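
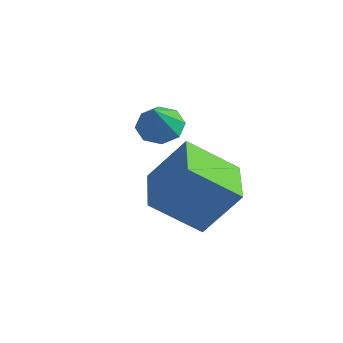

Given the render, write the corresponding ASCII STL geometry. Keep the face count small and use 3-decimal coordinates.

solid 
facet normal -0.336 0.510 -0.792
outer loop
vertex 1.076 -2.517 -1.661
vertex 0.556 -2.074 -1.155
vertex 1.354 -1.976 -1.431
endloop
endfacet
facet normal 0.902 -0.419 -0.105
outer loop
vertex 1.076 -2.517 -1.661
vertex 1.354 -1.976 -1.431
vertex 1.104 -2.906 0.135
endloop
endfacet
facet normal -0.336 0.511 -0.791
outer loop
vertex 1.354 -1.976 -1.431
vertex 0.556 -2.074 -1.155
vertex 1.165 -1.493 -1.039
endloop
endfacet
facet normal 0.953 0.168 0.252
outer loop
vertex 1.354 -1.976 -1.431
vertex 1.165 -1.493 -1.039
vertex 1.104 -2.906 0.135
endloop
endfacet
facet normal -0.336 0.510 -0.792
outer loop
vertex 1.165 -1.493 -1.039
vertex 0.556 -2.074 -1.155
vertex 0.619 -1.35 -0.715
endloop
endfacet
facet normal 0.531 0.528 0.663
outer loop
vertex 1.165 -1.493 -1.039
vertex 0.619 -1.35 -0.715
vertex 1.104 -2.906 0.135
endloop
endfacet
facet normal -0.336 0.510 -0.792
outer loop
vertex 0.619 -1.35 -0.715
vertex 0.556 -2.074 -1.155
vertex 0.036 -1.631 -0.649
endloop
endfacet
facet normal -0.116 0.448 0.886
outer loop
vertex 0.619 -1.35 -0.715
vertex 0.036 -1.631 -0.649
vertex 1.104 -2.906 0.135
endloop
endfacet
facet normal -0.336 0.510 -0.792
outer loop
vertex 0.036 -1.631 -0.649
vertex 0.556 -2.074 -1.155
vertex -0.242 -2.172 -0.879
endloop
endfacet
facet normal -0.610 -0.024 0.792
outer loop
vertex 0.036 -1.631 -0.649
vertex -0.242 -2.172 -0.879
vertex 1.104 -2.906 0.135
endloop
endfacet
facet normal -0.336 0.510 -0.792
outer loop
vertex -0.242 -2.172 -0.879
vertex 0.556 -2.074 -1.155
vertex -0.053 -2.656 -1.271
endloop
endfacet
facet normal -0.661 -0.611 0.435
outer loop
vertex -0.242 -2.172 -0.879
vertex -0.053 -2.656 -1.271
vertex 1.104 -2.906 0.135
endloop
endfacet
facet normal -0.336 0.510 -0.792
outer loop
vertex -0.053 -2.656 -1.271
vertex 0.556 -2.074 -1.155
vertex 0.493 -2.799 -1.595
endloop
endfacet
facet normal -0.240 -0.971 0.025
outer loop
vertex -0.053 -2.656 -1.271
vertex 0.493 -2.799 -1.595
vertex 1.104 -2.906 0.135
endloop
endfacet
facet normal -0.336 0.510 -0.792
outer loop
vertex 0.493 -2.799 -1.595
vertex 0.556 -2.074 -1.155
vertex 1.076 -2.517 -1.661
endloop
endfacet
facet normal 0.408 -0.891 -0.199
outer loop
vertex 0.493 -2.799 -1.595
vertex 1.076 -2.517 -1.661
vertex 1.104 -2.906 0.135
endloop
endfacet
facet normal -0.721 0.692 0.025
outer loop
vertex 1.583 -3.674 -2.459
vertex 2.482 -2.797 -0.8
vertex 2.758 -2.403 -3.768
endloop
endfacet
facet normal -0.432 -0.421 -0.797
outer loop
vertex 4.258 -3.843 -3.82
vertex 1.583 -3.674 -2.459
vertex 2.758 -2.403 -3.768
endloop
endfacet
facet normal -0.721 0.692 0.025
outer loop
vertex 2.758 -2.403 -3.768
vertex 2.482 -2.797 -0.8
vertex 3.657 -1.526 -2.109
endloop
endfacet
facet normal 0.541 0.586 -0.603
outer loop
vertex 3.657 -1.526 -2.109
vertex 4.258 -3.843 -3.82
vertex 2.758 -2.403 -3.768
endloop
endfacet
facet normal -0.541 -0.586 0.603
outer loop
vertex 1.583 -3.674 -2.459
vertex 3.982 -4.237 -0.852
vertex 2.482 -2.797 -0.8
endloop
endfacet
facet normal -0.432 -0.421 -0.797
outer loop
vertex 3.083 -5.114 -2.511
vertex 1.583 -3.674 -2.459
vertex 4.258 -3.843 -3.82
endloop
endfacet
facet normal -0.541 -0.586 0.603
outer loop
vertex 3.083 -5.114 -2.511
vertex 3.982 -4.237 -0.852
vertex 1.583 -3.674 -2.459
endloop
endfacet
facet normal 0.432 0.421 0.797
outer loop
vertex 2.482 -2.797 -0.8
vertex 3.982 -4.237 -0.852
vertex 3.657 -1.526 -2.109
endloop
endfacet
facet normal 0.541 0.586 -0.603
outer loop
vertex 5.157 -2.966 -2.161
vertex 4.258 -3.843 -3.82
vertex 3.657 -1.526 -2.109
endloop
endfacet
facet normal 0.432 0.421 0.797
outer loop
vertex 3.657 -1.526 -2.109
vertex 3.982 -4.237 -0.852
vertex 5.157 -2.966 -2.161
endloop
endfacet
facet normal 0.721 -0.692 -0.025
outer loop
vertex 5.157 -2.966 -2.161
vertex 3.083 -5.114 -2.511
vertex 4.258 -3.843 -3.82
endloop
endfacet
facet normal 0.721 -0.692 -0.025
outer loop
vertex 3.982 -4.237 -0.852
vertex 3.083 -5.114 -2.511
vertex 5.157 -2.966 -2.161
endloop
endfacet

endsolid


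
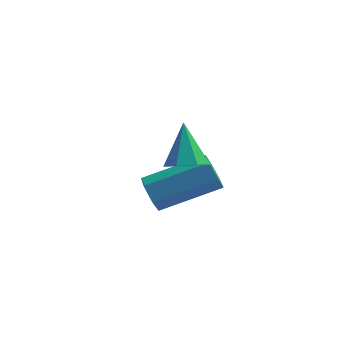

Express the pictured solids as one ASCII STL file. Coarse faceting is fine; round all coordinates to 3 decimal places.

solid 
facet normal -0.858 -0.356 -0.372
outer loop
vertex 1.144 0.373 -1.825
vertex 0.805 0.675 -1.332
vertex 0.92 0.999 -1.907
endloop
endfacet
facet normal 0.392 0.020 -0.920
outer loop
vertex 1.144 0.373 -1.825
vertex 0.92 0.999 -1.907
vertex 2.995 1.144 -1.02
endloop
endfacet
facet normal 0.392 0.019 -0.920
outer loop
vertex 2.995 1.144 -1.02
vertex 0.92 0.999 -1.907
vertex 2.77 1.769 -1.103
endloop
endfacet
facet normal 0.856 0.358 0.373
outer loop
vertex 2.995 1.144 -1.02
vertex 2.77 1.769 -1.103
vertex 2.655 1.445 -0.528
endloop
endfacet
facet normal -0.856 -0.357 -0.373
outer loop
vertex 0.92 0.999 -1.907
vertex 0.805 0.675 -1.332
vertex 0.58 1.301 -1.415
endloop
endfacet
facet normal -0.094 0.818 -0.567
outer loop
vertex 0.92 0.999 -1.907
vertex 0.58 1.301 -1.415
vertex 2.77 1.769 -1.103
endloop
endfacet
facet normal -0.094 0.819 -0.566
outer loop
vertex 2.77 1.769 -1.103
vertex 0.58 1.301 -1.415
vertex 2.431 2.071 -0.61
endloop
endfacet
facet normal 0.858 0.356 0.372
outer loop
vertex 2.77 1.769 -1.103
vertex 2.431 2.071 -0.61
vertex 2.655 1.445 -0.528
endloop
endfacet
facet normal -0.856 -0.357 -0.373
outer loop
vertex 0.58 1.301 -1.415
vertex 0.805 0.675 -1.332
vertex 0.465 0.976 -0.84
endloop
endfacet
facet normal -0.486 0.799 0.354
outer loop
vertex 0.58 1.301 -1.415
vertex 0.465 0.976 -0.84
vertex 2.431 2.071 -0.61
endloop
endfacet
facet normal -0.486 0.799 0.353
outer loop
vertex 2.431 2.071 -0.61
vertex 0.465 0.976 -0.84
vertex 2.316 1.747 -0.035
endloop
endfacet
facet normal 0.858 0.356 0.372
outer loop
vertex 2.431 2.071 -0.61
vertex 2.316 1.747 -0.035
vertex 2.655 1.445 -0.528
endloop
endfacet
facet normal -0.856 -0.358 -0.373
outer loop
vertex 0.465 0.976 -0.84
vertex 0.805 0.675 -1.332
vertex 0.69 0.351 -0.757
endloop
endfacet
facet normal -0.392 -0.019 0.920
outer loop
vertex 0.465 0.976 -0.84
vertex 0.69 0.351 -0.757
vertex 2.316 1.747 -0.035
endloop
endfacet
facet normal -0.392 -0.020 0.920
outer loop
vertex 2.316 1.747 -0.035
vertex 0.69 0.351 -0.757
vertex 2.54 1.121 0.047
endloop
endfacet
facet normal 0.858 0.356 0.372
outer loop
vertex 2.316 1.747 -0.035
vertex 2.54 1.121 0.047
vertex 2.655 1.445 -0.528
endloop
endfacet
facet normal -0.858 -0.356 -0.372
outer loop
vertex 0.69 0.351 -0.757
vertex 0.805 0.675 -1.332
vertex 1.029 0.049 -1.25
endloop
endfacet
facet normal 0.095 -0.819 0.566
outer loop
vertex 0.69 0.351 -0.757
vertex 1.029 0.049 -1.25
vertex 2.54 1.121 0.047
endloop
endfacet
facet normal 0.094 -0.818 0.567
outer loop
vertex 2.54 1.121 0.047
vertex 1.029 0.049 -1.25
vertex 2.88 0.819 -0.445
endloop
endfacet
facet normal 0.856 0.357 0.373
outer loop
vertex 2.54 1.121 0.047
vertex 2.88 0.819 -0.445
vertex 2.655 1.445 -0.528
endloop
endfacet
facet normal -0.858 -0.356 -0.372
outer loop
vertex 1.029 0.049 -1.25
vertex 0.805 0.675 -1.332
vertex 1.144 0.373 -1.825
endloop
endfacet
facet normal 0.486 -0.799 -0.353
outer loop
vertex 1.029 0.049 -1.25
vertex 1.144 0.373 -1.825
vertex 2.88 0.819 -0.445
endloop
endfacet
facet normal 0.487 -0.799 -0.354
outer loop
vertex 2.88 0.819 -0.445
vertex 1.144 0.373 -1.825
vertex 2.995 1.144 -1.02
endloop
endfacet
facet normal 0.856 0.357 0.373
outer loop
vertex 2.88 0.819 -0.445
vertex 2.995 1.144 -1.02
vertex 2.655 1.445 -0.528
endloop
endfacet
facet normal 0.176 -0.526 -0.832
outer loop
vertex 2.909 -1.351 1.579
vertex 2.463 -1.823 1.783
vertex 2.35 -1.267 1.408
endloop
endfacet
facet normal 0.186 0.974 -0.130
outer loop
vertex 2.909 -1.351 1.579
vertex 2.35 -1.267 1.408
vertex 2.197 -1.017 3.057
endloop
endfacet
facet normal 0.174 -0.526 -0.832
outer loop
vertex 2.35 -1.267 1.408
vertex 2.463 -1.823 1.783
vertex 1.877 -1.601 1.52
endloop
endfacet
facet normal -0.595 0.784 -0.174
outer loop
vertex 2.35 -1.267 1.408
vertex 1.877 -1.601 1.52
vertex 2.197 -1.017 3.057
endloop
endfacet
facet normal 0.173 -0.527 -0.832
outer loop
vertex 1.877 -1.601 1.52
vertex 2.463 -1.823 1.783
vertex 1.845 -2.102 1.831
endloop
endfacet
facet normal -0.978 0.153 0.145
outer loop
vertex 1.877 -1.601 1.52
vertex 1.845 -2.102 1.831
vertex 2.197 -1.017 3.057
endloop
endfacet
facet normal 0.173 -0.526 -0.833
outer loop
vertex 1.845 -2.102 1.831
vertex 2.463 -1.823 1.783
vertex 2.279 -2.393 2.105
endloop
endfacet
facet normal -0.672 -0.448 0.589
outer loop
vertex 1.845 -2.102 1.831
vertex 2.279 -2.393 2.105
vertex 2.197 -1.017 3.057
endloop
endfacet
facet normal 0.176 -0.527 -0.832
outer loop
vertex 2.279 -2.393 2.105
vertex 2.463 -1.823 1.783
vertex 2.852 -2.254 2.138
endloop
endfacet
facet normal 0.089 -0.563 0.822
outer loop
vertex 2.279 -2.393 2.105
vertex 2.852 -2.254 2.138
vertex 2.197 -1.017 3.057
endloop
endfacet
facet normal 0.175 -0.527 -0.832
outer loop
vertex 2.852 -2.254 2.138
vertex 2.463 -1.823 1.783
vertex 3.132 -1.79 1.903
endloop
endfacet
facet normal 0.737 -0.106 0.668
outer loop
vertex 2.852 -2.254 2.138
vertex 3.132 -1.79 1.903
vertex 2.197 -1.017 3.057
endloop
endfacet
facet normal 0.175 -0.525 -0.833
outer loop
vertex 3.132 -1.79 1.903
vertex 2.463 -1.823 1.783
vertex 2.909 -1.351 1.579
endloop
endfacet
facet normal 0.779 0.577 0.245
outer loop
vertex 3.132 -1.79 1.903
vertex 2.909 -1.351 1.579
vertex 2.197 -1.017 3.057
endloop
endfacet

endsolid


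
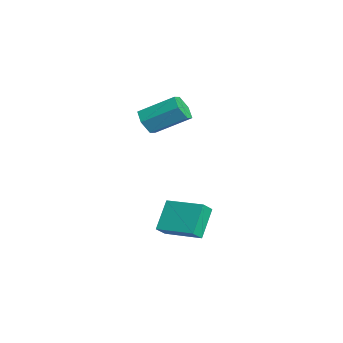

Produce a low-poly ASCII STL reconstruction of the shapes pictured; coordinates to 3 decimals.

solid 
facet normal -0.698 -0.704 -0.129
outer loop
vertex 2.365 2.476 -3.087
vertex 1.972 2.963 -3.617
vertex 3.274 1.81 -4.373
endloop
endfacet
facet normal 0.480 -0.593 0.646
outer loop
vertex 4.628 3.177 -4.123
vertex 2.365 2.476 -3.087
vertex 3.274 1.81 -4.373
endloop
endfacet
facet normal -0.698 -0.704 -0.129
outer loop
vertex 3.274 1.81 -4.373
vertex 1.972 2.963 -3.617
vertex 2.881 2.297 -4.903
endloop
endfacet
facet normal 0.532 -0.389 -0.752
outer loop
vertex 2.881 2.297 -4.903
vertex 4.628 3.177 -4.123
vertex 3.274 1.81 -4.373
endloop
endfacet
facet normal -0.532 0.389 0.752
outer loop
vertex 2.365 2.476 -3.087
vertex 3.326 4.33 -3.367
vertex 1.972 2.963 -3.617
endloop
endfacet
facet normal 0.480 -0.593 0.646
outer loop
vertex 3.719 3.843 -2.837
vertex 2.365 2.476 -3.087
vertex 4.628 3.177 -4.123
endloop
endfacet
facet normal -0.532 0.389 0.752
outer loop
vertex 3.719 3.843 -2.837
vertex 3.326 4.33 -3.367
vertex 2.365 2.476 -3.087
endloop
endfacet
facet normal -0.480 0.593 -0.646
outer loop
vertex 1.972 2.963 -3.617
vertex 3.326 4.33 -3.367
vertex 2.881 2.297 -4.903
endloop
endfacet
facet normal 0.532 -0.389 -0.752
outer loop
vertex 4.235 3.664 -4.653
vertex 4.628 3.177 -4.123
vertex 2.881 2.297 -4.903
endloop
endfacet
facet normal -0.480 0.593 -0.646
outer loop
vertex 2.881 2.297 -4.903
vertex 3.326 4.33 -3.367
vertex 4.235 3.664 -4.653
endloop
endfacet
facet normal 0.698 0.704 0.129
outer loop
vertex 4.235 3.664 -4.653
vertex 3.719 3.843 -2.837
vertex 4.628 3.177 -4.123
endloop
endfacet
facet normal 0.698 0.704 0.129
outer loop
vertex 3.326 4.33 -3.367
vertex 3.719 3.843 -2.837
vertex 4.235 3.664 -4.653
endloop
endfacet
facet normal -0.257 -0.821 -0.510
outer loop
vertex 0.789 2.057 0.481
vertex 0.113 2.028 0.868
vertex 0.163 2.427 0.2
endloop
endfacet
facet normal 0.538 0.317 -0.781
outer loop
vertex 0.789 2.057 0.481
vertex 0.163 2.427 0.2
vertex 1.284 3.641 1.465
endloop
endfacet
facet normal 0.538 0.317 -0.781
outer loop
vertex 1.284 3.641 1.465
vertex 0.163 2.427 0.2
vertex 0.658 4.012 1.184
endloop
endfacet
facet normal 0.257 0.820 0.511
outer loop
vertex 1.284 3.641 1.465
vertex 0.658 4.012 1.184
vertex 0.607 3.612 1.852
endloop
endfacet
facet normal -0.256 -0.821 -0.510
outer loop
vertex 0.163 2.427 0.2
vertex 0.113 2.028 0.868
vertex -0.514 2.398 0.587
endloop
endfacet
facet normal -0.426 0.569 -0.703
outer loop
vertex 0.163 2.427 0.2
vertex -0.514 2.398 0.587
vertex 0.658 4.012 1.184
endloop
endfacet
facet normal -0.426 0.569 -0.703
outer loop
vertex 0.658 4.012 1.184
vertex -0.514 2.398 0.587
vertex -0.019 3.983 1.571
endloop
endfacet
facet normal 0.257 0.820 0.511
outer loop
vertex 0.658 4.012 1.184
vertex -0.019 3.983 1.571
vertex 0.607 3.612 1.852
endloop
endfacet
facet normal -0.256 -0.821 -0.510
outer loop
vertex -0.514 2.398 0.587
vertex 0.113 2.028 0.868
vertex -0.564 1.999 1.255
endloop
endfacet
facet normal -0.964 0.252 0.079
outer loop
vertex -0.514 2.398 0.587
vertex -0.564 1.999 1.255
vertex -0.019 3.983 1.571
endloop
endfacet
facet normal -0.964 0.252 0.079
outer loop
vertex -0.019 3.983 1.571
vertex -0.564 1.999 1.255
vertex -0.069 3.583 2.239
endloop
endfacet
facet normal 0.257 0.821 0.511
outer loop
vertex -0.019 3.983 1.571
vertex -0.069 3.583 2.239
vertex 0.607 3.612 1.852
endloop
endfacet
facet normal -0.257 -0.820 -0.511
outer loop
vertex -0.564 1.999 1.255
vertex 0.113 2.028 0.868
vertex 0.062 1.628 1.536
endloop
endfacet
facet normal -0.538 -0.317 0.781
outer loop
vertex -0.564 1.999 1.255
vertex 0.062 1.628 1.536
vertex -0.069 3.583 2.239
endloop
endfacet
facet normal -0.538 -0.317 0.781
outer loop
vertex -0.069 3.583 2.239
vertex 0.062 1.628 1.536
vertex 0.557 3.213 2.52
endloop
endfacet
facet normal 0.257 0.821 0.510
outer loop
vertex -0.069 3.583 2.239
vertex 0.557 3.213 2.52
vertex 0.607 3.612 1.852
endloop
endfacet
facet normal -0.257 -0.820 -0.511
outer loop
vertex 0.062 1.628 1.536
vertex 0.113 2.028 0.868
vertex 0.739 1.657 1.149
endloop
endfacet
facet normal 0.426 -0.569 0.703
outer loop
vertex 0.062 1.628 1.536
vertex 0.739 1.657 1.149
vertex 0.557 3.213 2.52
endloop
endfacet
facet normal 0.426 -0.569 0.703
outer loop
vertex 0.557 3.213 2.52
vertex 0.739 1.657 1.149
vertex 1.234 3.242 2.133
endloop
endfacet
facet normal 0.256 0.821 0.510
outer loop
vertex 0.557 3.213 2.52
vertex 1.234 3.242 2.133
vertex 0.607 3.612 1.852
endloop
endfacet
facet normal -0.257 -0.821 -0.511
outer loop
vertex 0.739 1.657 1.149
vertex 0.113 2.028 0.868
vertex 0.789 2.057 0.481
endloop
endfacet
facet normal 0.964 -0.252 -0.079
outer loop
vertex 0.739 1.657 1.149
vertex 0.789 2.057 0.481
vertex 1.234 3.242 2.133
endloop
endfacet
facet normal 0.964 -0.253 -0.079
outer loop
vertex 1.234 3.242 2.133
vertex 0.789 2.057 0.481
vertex 1.284 3.641 1.465
endloop
endfacet
facet normal 0.256 0.821 0.510
outer loop
vertex 1.234 3.242 2.133
vertex 1.284 3.641 1.465
vertex 0.607 3.612 1.852
endloop
endfacet

endsolid


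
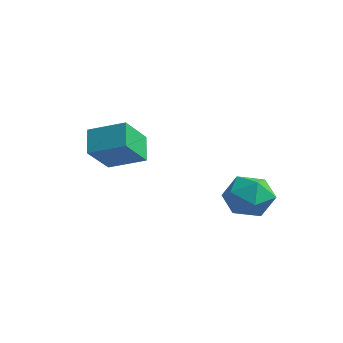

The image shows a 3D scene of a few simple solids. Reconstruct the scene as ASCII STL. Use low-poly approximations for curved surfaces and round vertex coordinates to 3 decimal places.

solid 
facet normal -0.789 -0.522 -0.324
outer loop
vertex -1.129 -3.733 2.385
vertex -1.852 -3.181 3.257
vertex -1.502 -2.489 1.288
endloop
endfacet
facet normal 0.574 -0.438 -0.692
outer loop
vertex -0.248 -1.659 1.803
vertex -1.129 -3.733 2.385
vertex -1.502 -2.489 1.288
endloop
endfacet
facet normal -0.789 -0.522 -0.324
outer loop
vertex -1.502 -2.489 1.288
vertex -1.852 -3.181 3.257
vertex -2.225 -1.938 2.16
endloop
endfacet
facet normal -0.220 0.732 -0.645
outer loop
vertex -2.225 -1.938 2.16
vertex -0.248 -1.659 1.803
vertex -1.502 -2.489 1.288
endloop
endfacet
facet normal 0.219 -0.732 0.645
outer loop
vertex -1.129 -3.733 2.385
vertex -0.598 -2.351 3.772
vertex -1.852 -3.181 3.257
endloop
endfacet
facet normal 0.574 -0.438 -0.692
outer loop
vertex 0.125 -2.902 2.9
vertex -1.129 -3.733 2.385
vertex -0.248 -1.659 1.803
endloop
endfacet
facet normal 0.220 -0.732 0.645
outer loop
vertex 0.125 -2.902 2.9
vertex -0.598 -2.351 3.772
vertex -1.129 -3.733 2.385
endloop
endfacet
facet normal -0.574 0.438 0.692
outer loop
vertex -1.852 -3.181 3.257
vertex -0.598 -2.351 3.772
vertex -2.225 -1.938 2.16
endloop
endfacet
facet normal -0.220 0.732 -0.645
outer loop
vertex -0.971 -1.107 2.675
vertex -0.248 -1.659 1.803
vertex -2.225 -1.938 2.16
endloop
endfacet
facet normal -0.574 0.438 0.692
outer loop
vertex -2.225 -1.938 2.16
vertex -0.598 -2.351 3.772
vertex -0.971 -1.107 2.675
endloop
endfacet
facet normal 0.789 0.522 0.324
outer loop
vertex -0.971 -1.107 2.675
vertex 0.125 -2.902 2.9
vertex -0.248 -1.659 1.803
endloop
endfacet
facet normal 0.789 0.522 0.324
outer loop
vertex -0.598 -2.351 3.772
vertex 0.125 -2.902 2.9
vertex -0.971 -1.107 2.675
endloop
endfacet
facet normal -0.933 -0.080 0.352
outer loop
vertex 2.131 0.999 0.476
vertex 2.179 -0.077 0.359
vertex 2.491 0.381 1.289
endloop
endfacet
facet normal -0.602 0.485 0.635
outer loop
vertex 2.131 0.999 0.476
vertex 2.491 0.381 1.289
vertex 2.992 1.311 1.054
endloop
endfacet
facet normal -0.398 0.912 0.101
outer loop
vertex 2.131 0.999 0.476
vertex 2.992 1.311 1.054
vertex 2.99 1.429 -0.023
endloop
endfacet
facet normal -0.604 0.610 -0.513
outer loop
vertex 2.131 0.999 0.476
vertex 2.99 1.429 -0.023
vertex 2.487 0.571 -0.452
endloop
endfacet
facet normal -0.934 -0.003 -0.357
outer loop
vertex 2.131 0.999 0.476
vertex 2.487 0.571 -0.452
vertex 2.179 -0.077 0.359
endloop
endfacet
facet normal -0.014 0.252 0.968
outer loop
vertex 2.992 1.311 1.054
vertex 2.491 0.381 1.289
vertex 3.573 0.429 1.292
endloop
endfacet
facet normal -0.550 -0.661 0.510
outer loop
vertex 2.491 0.381 1.289
vertex 2.179 -0.077 0.359
vertex 3.07 -0.429 0.863
endloop
endfacet
facet normal -0.552 -0.536 -0.638
outer loop
vertex 2.179 -0.077 0.359
vertex 2.487 0.571 -0.452
vertex 3.068 -0.311 -0.214
endloop
endfacet
facet normal -0.018 0.455 -0.890
outer loop
vertex 2.487 0.571 -0.452
vertex 2.99 1.429 -0.023
vertex 3.569 0.619 -0.449
endloop
endfacet
facet normal 0.315 0.944 0.103
outer loop
vertex 2.99 1.429 -0.023
vertex 2.992 1.311 1.054
vertex 3.881 1.077 0.481
endloop
endfacet
facet normal 0.604 -0.610 0.513
outer loop
vertex 3.929 0.001 0.364
vertex 3.573 0.429 1.292
vertex 3.07 -0.429 0.863
endloop
endfacet
facet normal 0.398 -0.912 -0.101
outer loop
vertex 3.929 0.001 0.364
vertex 3.07 -0.429 0.863
vertex 3.068 -0.311 -0.214
endloop
endfacet
facet normal 0.602 -0.485 -0.635
outer loop
vertex 3.929 0.001 0.364
vertex 3.068 -0.311 -0.214
vertex 3.569 0.619 -0.449
endloop
endfacet
facet normal 0.933 0.080 -0.352
outer loop
vertex 3.929 0.001 0.364
vertex 3.569 0.619 -0.449
vertex 3.881 1.077 0.481
endloop
endfacet
facet normal 0.934 0.003 0.357
outer loop
vertex 3.929 0.001 0.364
vertex 3.881 1.077 0.481
vertex 3.573 0.429 1.292
endloop
endfacet
facet normal 0.018 -0.455 0.890
outer loop
vertex 3.07 -0.429 0.863
vertex 3.573 0.429 1.292
vertex 2.491 0.381 1.289
endloop
endfacet
facet normal -0.315 -0.944 -0.103
outer loop
vertex 3.068 -0.311 -0.214
vertex 3.07 -0.429 0.863
vertex 2.179 -0.077 0.359
endloop
endfacet
facet normal 0.014 -0.252 -0.968
outer loop
vertex 3.569 0.619 -0.449
vertex 3.068 -0.311 -0.214
vertex 2.487 0.571 -0.452
endloop
endfacet
facet normal 0.550 0.661 -0.510
outer loop
vertex 3.881 1.077 0.481
vertex 3.569 0.619 -0.449
vertex 2.99 1.429 -0.023
endloop
endfacet
facet normal 0.552 0.536 0.638
outer loop
vertex 3.573 0.429 1.292
vertex 3.881 1.077 0.481
vertex 2.992 1.311 1.054
endloop
endfacet

endsolid


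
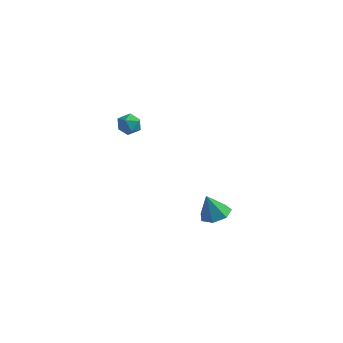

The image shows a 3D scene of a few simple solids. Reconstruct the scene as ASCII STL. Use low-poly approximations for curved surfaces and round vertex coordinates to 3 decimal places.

solid 
facet normal -0.103 0.878 0.468
outer loop
vertex -4.161 0.245 3.823
vertex -3.848 0.005 4.342
vertex -3.513 0.298 3.866
endloop
endfacet
facet normal -0.063 0.969 -0.240
outer loop
vertex -4.161 0.245 3.823
vertex -3.513 0.298 3.866
vertex -3.79 0.139 3.297
endloop
endfacet
facet normal -0.594 0.597 -0.539
outer loop
vertex -4.161 0.245 3.823
vertex -3.79 0.139 3.297
vertex -4.296 -0.251 3.422
endloop
endfacet
facet normal -0.961 0.277 -0.019
outer loop
vertex -4.161 0.245 3.823
vertex -4.296 -0.251 3.422
vertex -4.333 -0.334 4.068
endloop
endfacet
facet normal -0.657 0.451 0.605
outer loop
vertex -4.161 0.245 3.823
vertex -4.333 -0.334 4.068
vertex -3.848 0.005 4.342
endloop
endfacet
facet normal 0.555 0.691 -0.463
outer loop
vertex -3.79 0.139 3.297
vertex -3.513 0.298 3.866
vertex -3.247 -0.166 3.492
endloop
endfacet
facet normal 0.491 0.544 0.680
outer loop
vertex -3.513 0.298 3.866
vertex -3.848 0.005 4.342
vertex -3.284 -0.249 4.138
endloop
endfacet
facet normal -0.407 -0.147 0.902
outer loop
vertex -3.848 0.005 4.342
vertex -4.333 -0.334 4.068
vertex -3.79 -0.639 4.263
endloop
endfacet
facet normal -0.897 -0.429 -0.106
outer loop
vertex -4.333 -0.334 4.068
vertex -4.296 -0.251 3.422
vertex -4.067 -0.798 3.694
endloop
endfacet
facet normal -0.303 0.089 -0.949
outer loop
vertex -4.296 -0.251 3.422
vertex -3.79 0.139 3.297
vertex -3.732 -0.505 3.218
endloop
endfacet
facet normal 0.961 -0.277 0.019
outer loop
vertex -3.419 -0.745 3.737
vertex -3.247 -0.166 3.492
vertex -3.284 -0.249 4.138
endloop
endfacet
facet normal 0.594 -0.597 0.539
outer loop
vertex -3.419 -0.745 3.737
vertex -3.284 -0.249 4.138
vertex -3.79 -0.639 4.263
endloop
endfacet
facet normal 0.063 -0.969 0.240
outer loop
vertex -3.419 -0.745 3.737
vertex -3.79 -0.639 4.263
vertex -4.067 -0.798 3.694
endloop
endfacet
facet normal 0.103 -0.878 -0.468
outer loop
vertex -3.419 -0.745 3.737
vertex -4.067 -0.798 3.694
vertex -3.732 -0.505 3.218
endloop
endfacet
facet normal 0.657 -0.451 -0.605
outer loop
vertex -3.419 -0.745 3.737
vertex -3.732 -0.505 3.218
vertex -3.247 -0.166 3.492
endloop
endfacet
facet normal 0.897 0.429 0.106
outer loop
vertex -3.284 -0.249 4.138
vertex -3.247 -0.166 3.492
vertex -3.513 0.298 3.866
endloop
endfacet
facet normal 0.303 -0.089 0.949
outer loop
vertex -3.79 -0.639 4.263
vertex -3.284 -0.249 4.138
vertex -3.848 0.005 4.342
endloop
endfacet
facet normal -0.555 -0.691 0.463
outer loop
vertex -4.067 -0.798 3.694
vertex -3.79 -0.639 4.263
vertex -4.333 -0.334 4.068
endloop
endfacet
facet normal -0.491 -0.544 -0.680
outer loop
vertex -3.732 -0.505 3.218
vertex -4.067 -0.798 3.694
vertex -4.296 -0.251 3.422
endloop
endfacet
facet normal 0.407 0.147 -0.902
outer loop
vertex -3.247 -0.166 3.492
vertex -3.732 -0.505 3.218
vertex -3.79 0.139 3.297
endloop
endfacet
facet normal 0.302 0.149 -0.942
outer loop
vertex 0.178 2.041 -3.119
vertex -0.543 2.391 -3.295
vertex 0.143 2.745 -3.019
endloop
endfacet
facet normal 0.694 -0.067 0.716
outer loop
vertex 0.178 2.041 -3.119
vertex 0.143 2.745 -3.019
vertex -0.957 2.189 -2.005
endloop
endfacet
facet normal 0.303 0.147 -0.942
outer loop
vertex 0.143 2.745 -3.019
vertex -0.543 2.391 -3.295
vertex -0.407 3.182 -3.128
endloop
endfacet
facet normal 0.346 0.612 0.711
outer loop
vertex 0.143 2.745 -3.019
vertex -0.407 3.182 -3.128
vertex -0.957 2.189 -2.005
endloop
endfacet
facet normal 0.302 0.147 -0.942
outer loop
vertex -0.407 3.182 -3.128
vertex -0.543 2.391 -3.295
vertex -1.06 3.024 -3.362
endloop
endfacet
facet normal -0.370 0.778 0.507
outer loop
vertex -0.407 3.182 -3.128
vertex -1.06 3.024 -3.362
vertex -0.957 2.189 -2.005
endloop
endfacet
facet normal 0.303 0.148 -0.942
outer loop
vertex -1.06 3.024 -3.362
vertex -0.543 2.391 -3.295
vertex -1.323 2.389 -3.546
endloop
endfacet
facet normal -0.917 0.305 0.257
outer loop
vertex -1.06 3.024 -3.362
vertex -1.323 2.389 -3.546
vertex -0.957 2.189 -2.005
endloop
endfacet
facet normal 0.303 0.147 -0.942
outer loop
vertex -1.323 2.389 -3.546
vertex -0.543 2.391 -3.295
vertex -0.999 1.755 -3.541
endloop
endfacet
facet normal -0.881 -0.449 0.151
outer loop
vertex -1.323 2.389 -3.546
vertex -0.999 1.755 -3.541
vertex -0.957 2.189 -2.005
endloop
endfacet
facet normal 0.302 0.148 -0.942
outer loop
vertex -0.999 1.755 -3.541
vertex -0.543 2.391 -3.295
vertex -0.331 1.601 -3.351
endloop
endfacet
facet normal -0.288 -0.919 0.268
outer loop
vertex -0.999 1.755 -3.541
vertex -0.331 1.601 -3.351
vertex -0.957 2.189 -2.005
endloop
endfacet
facet normal 0.302 0.148 -0.942
outer loop
vertex -0.331 1.601 -3.351
vertex -0.543 2.391 -3.295
vertex 0.178 2.041 -3.119
endloop
endfacet
facet normal 0.411 -0.749 0.519
outer loop
vertex -0.331 1.601 -3.351
vertex 0.178 2.041 -3.119
vertex -0.957 2.189 -2.005
endloop
endfacet

endsolid


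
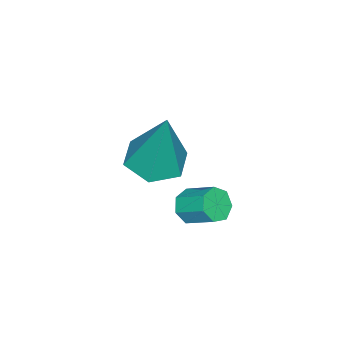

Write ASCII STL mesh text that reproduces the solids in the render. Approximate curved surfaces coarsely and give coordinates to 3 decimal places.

solid 
facet normal -0.093 -0.840 -0.534
outer loop
vertex -0.608 -0.582 -0.396
vertex -0.818 -0.293 -0.814
vertex -0.292 -0.416 -0.712
endloop
endfacet
facet normal 0.743 -0.415 0.525
outer loop
vertex -0.608 -0.582 -0.396
vertex -0.292 -0.416 -0.712
vertex -0.512 0.285 0.153
endloop
endfacet
facet normal 0.743 -0.415 0.525
outer loop
vertex -0.512 0.285 0.153
vertex -0.292 -0.416 -0.712
vertex -0.196 0.45 -0.164
endloop
endfacet
facet normal 0.094 0.842 0.532
outer loop
vertex -0.512 0.285 0.153
vertex -0.196 0.45 -0.164
vertex -0.722 0.573 -0.266
endloop
endfacet
facet normal -0.094 -0.842 -0.532
outer loop
vertex -0.292 -0.416 -0.712
vertex -0.818 -0.293 -0.814
vertex -0.372 -0.158 -1.106
endloop
endfacet
facet normal 0.981 0.012 -0.191
outer loop
vertex -0.292 -0.416 -0.712
vertex -0.372 -0.158 -1.106
vertex -0.196 0.45 -0.164
endloop
endfacet
facet normal 0.982 0.011 -0.190
outer loop
vertex -0.196 0.45 -0.164
vertex -0.372 -0.158 -1.106
vertex -0.275 0.708 -0.557
endloop
endfacet
facet normal 0.093 0.841 0.533
outer loop
vertex -0.196 0.45 -0.164
vertex -0.275 0.708 -0.557
vertex -0.722 0.573 -0.266
endloop
endfacet
facet normal -0.093 -0.842 -0.532
outer loop
vertex -0.372 -0.158 -1.106
vertex -0.818 -0.293 -0.814
vertex -0.788 -0.002 -1.28
endloop
endfacet
facet normal 0.481 0.430 -0.764
outer loop
vertex -0.372 -0.158 -1.106
vertex -0.788 -0.002 -1.28
vertex -0.275 0.708 -0.557
endloop
endfacet
facet normal 0.482 0.430 -0.764
outer loop
vertex -0.275 0.708 -0.557
vertex -0.788 -0.002 -1.28
vertex -0.691 0.865 -0.731
endloop
endfacet
facet normal 0.094 0.840 0.534
outer loop
vertex -0.275 0.708 -0.557
vertex -0.691 0.865 -0.731
vertex -0.722 0.573 -0.266
endloop
endfacet
facet normal -0.094 -0.842 -0.532
outer loop
vertex -0.788 -0.002 -1.28
vertex -0.818 -0.293 -0.814
vertex -1.227 -0.065 -1.103
endloop
endfacet
facet normal -0.382 0.525 -0.761
outer loop
vertex -0.788 -0.002 -1.28
vertex -1.227 -0.065 -1.103
vertex -0.691 0.865 -0.731
endloop
endfacet
facet normal -0.382 0.525 -0.761
outer loop
vertex -0.691 0.865 -0.731
vertex -1.227 -0.065 -1.103
vertex -1.13 0.802 -0.554
endloop
endfacet
facet normal 0.095 0.840 0.534
outer loop
vertex -0.691 0.865 -0.731
vertex -1.13 0.802 -0.554
vertex -0.722 0.573 -0.266
endloop
endfacet
facet normal -0.093 -0.841 -0.533
outer loop
vertex -1.227 -0.065 -1.103
vertex -0.818 -0.293 -0.814
vertex -1.358 -0.3 -0.709
endloop
endfacet
facet normal -0.957 0.224 -0.185
outer loop
vertex -1.227 -0.065 -1.103
vertex -1.358 -0.3 -0.709
vertex -1.13 0.802 -0.554
endloop
endfacet
facet normal -0.956 0.224 -0.187
outer loop
vertex -1.13 0.802 -0.554
vertex -1.358 -0.3 -0.709
vertex -1.262 0.567 -0.16
endloop
endfacet
facet normal 0.095 0.841 0.533
outer loop
vertex -1.13 0.802 -0.554
vertex -1.262 0.567 -0.16
vertex -0.722 0.573 -0.266
endloop
endfacet
facet normal -0.093 -0.841 -0.533
outer loop
vertex -1.358 -0.3 -0.709
vertex -0.818 -0.293 -0.814
vertex -1.083 -0.53 -0.394
endloop
endfacet
facet normal -0.812 -0.245 0.530
outer loop
vertex -1.358 -0.3 -0.709
vertex -1.083 -0.53 -0.394
vertex -1.262 0.567 -0.16
endloop
endfacet
facet normal -0.811 -0.246 0.532
outer loop
vertex -1.262 0.567 -0.16
vertex -1.083 -0.53 -0.394
vertex -0.986 0.336 0.154
endloop
endfacet
facet normal 0.095 0.840 0.534
outer loop
vertex -1.262 0.567 -0.16
vertex -0.986 0.336 0.154
vertex -0.722 0.573 -0.266
endloop
endfacet
facet normal -0.094 -0.840 -0.534
outer loop
vertex -1.083 -0.53 -0.394
vertex -0.818 -0.293 -0.814
vertex -0.608 -0.582 -0.396
endloop
endfacet
facet normal -0.054 -0.530 0.847
outer loop
vertex -1.083 -0.53 -0.394
vertex -0.608 -0.582 -0.396
vertex -0.986 0.336 0.154
endloop
endfacet
facet normal -0.055 -0.530 0.846
outer loop
vertex -0.986 0.336 0.154
vertex -0.608 -0.582 -0.396
vertex -0.512 0.285 0.153
endloop
endfacet
facet normal 0.092 0.841 0.532
outer loop
vertex -0.986 0.336 0.154
vertex -0.512 0.285 0.153
vertex -0.722 0.573 -0.266
endloop
endfacet
facet normal -0.166 -0.253 -0.953
outer loop
vertex 0.057 -1.757 0.981
vertex -0.612 -1.187 0.946
vertex 0.201 -0.925 0.735
endloop
endfacet
facet normal 0.973 -0.108 0.204
outer loop
vertex 0.057 -1.757 0.981
vertex 0.201 -0.925 0.735
vertex -0.248 -0.633 3.034
endloop
endfacet
facet normal -0.166 -0.253 -0.953
outer loop
vertex 0.201 -0.925 0.735
vertex -0.612 -1.187 0.946
vertex -0.468 -0.354 0.7
endloop
endfacet
facet normal 0.648 0.761 0.030
outer loop
vertex 0.201 -0.925 0.735
vertex -0.468 -0.354 0.7
vertex -0.248 -0.633 3.034
endloop
endfacet
facet normal -0.167 -0.253 -0.953
outer loop
vertex -0.468 -0.354 0.7
vertex -0.612 -1.187 0.946
vertex -1.281 -0.616 0.912
endloop
endfacet
facet normal -0.271 0.953 0.139
outer loop
vertex -0.468 -0.354 0.7
vertex -1.281 -0.616 0.912
vertex -0.248 -0.633 3.034
endloop
endfacet
facet normal -0.167 -0.253 -0.953
outer loop
vertex -1.281 -0.616 0.912
vertex -0.612 -1.187 0.946
vertex -1.425 -1.449 1.158
endloop
endfacet
facet normal -0.864 0.274 0.423
outer loop
vertex -1.281 -0.616 0.912
vertex -1.425 -1.449 1.158
vertex -0.248 -0.633 3.034
endloop
endfacet
facet normal -0.167 -0.253 -0.953
outer loop
vertex -1.425 -1.449 1.158
vertex -0.612 -1.187 0.946
vertex -0.756 -2.019 1.192
endloop
endfacet
facet normal -0.538 -0.596 0.597
outer loop
vertex -1.425 -1.449 1.158
vertex -0.756 -2.019 1.192
vertex -0.248 -0.633 3.034
endloop
endfacet
facet normal -0.166 -0.253 -0.953
outer loop
vertex -0.756 -2.019 1.192
vertex -0.612 -1.187 0.946
vertex 0.057 -1.757 0.981
endloop
endfacet
facet normal 0.380 -0.786 0.487
outer loop
vertex -0.756 -2.019 1.192
vertex 0.057 -1.757 0.981
vertex -0.248 -0.633 3.034
endloop
endfacet

endsolid


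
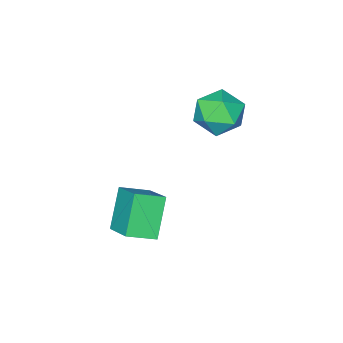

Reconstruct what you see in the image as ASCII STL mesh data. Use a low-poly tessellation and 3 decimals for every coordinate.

solid 
facet normal -0.435 0.899 -0.050
outer loop
vertex -2.554 2.616 3.055
vertex -2.779 2.562 4.038
vertex -1.904 2.969 3.742
endloop
endfacet
facet normal 0.095 0.846 -0.524
outer loop
vertex -2.554 2.616 3.055
vertex -1.904 2.969 3.742
vertex -1.565 2.441 2.951
endloop
endfacet
facet normal -0.048 0.293 -0.955
outer loop
vertex -2.554 2.616 3.055
vertex -1.565 2.441 2.951
vertex -2.231 1.706 2.759
endloop
endfacet
facet normal -0.666 0.006 -0.746
outer loop
vertex -2.554 2.616 3.055
vertex -2.231 1.706 2.759
vertex -2.981 1.781 3.43
endloop
endfacet
facet normal -0.906 0.380 -0.187
outer loop
vertex -2.554 2.616 3.055
vertex -2.981 1.781 3.43
vertex -2.779 2.562 4.038
endloop
endfacet
facet normal 0.695 0.699 -0.169
outer loop
vertex -1.565 2.441 2.951
vertex -1.904 2.969 3.742
vertex -1.179 2.279 3.87
endloop
endfacet
facet normal -0.162 0.784 0.599
outer loop
vertex -1.904 2.969 3.742
vertex -2.779 2.562 4.038
vertex -1.929 2.354 4.541
endloop
endfacet
facet normal -0.924 -0.056 0.378
outer loop
vertex -2.779 2.562 4.038
vertex -2.981 1.781 3.43
vertex -2.595 1.619 4.349
endloop
endfacet
facet normal -0.536 -0.661 -0.525
outer loop
vertex -2.981 1.781 3.43
vertex -2.231 1.706 2.759
vertex -2.256 1.091 3.558
endloop
endfacet
facet normal 0.464 -0.195 -0.864
outer loop
vertex -2.231 1.706 2.759
vertex -1.565 2.441 2.951
vertex -1.381 1.498 3.262
endloop
endfacet
facet normal 0.666 -0.006 0.746
outer loop
vertex -1.606 1.444 4.245
vertex -1.179 2.279 3.87
vertex -1.929 2.354 4.541
endloop
endfacet
facet normal 0.048 -0.293 0.955
outer loop
vertex -1.606 1.444 4.245
vertex -1.929 2.354 4.541
vertex -2.595 1.619 4.349
endloop
endfacet
facet normal -0.095 -0.846 0.524
outer loop
vertex -1.606 1.444 4.245
vertex -2.595 1.619 4.349
vertex -2.256 1.091 3.558
endloop
endfacet
facet normal 0.435 -0.899 0.050
outer loop
vertex -1.606 1.444 4.245
vertex -2.256 1.091 3.558
vertex -1.381 1.498 3.262
endloop
endfacet
facet normal 0.906 -0.380 0.187
outer loop
vertex -1.606 1.444 4.245
vertex -1.381 1.498 3.262
vertex -1.179 2.279 3.87
endloop
endfacet
facet normal 0.536 0.661 0.525
outer loop
vertex -1.929 2.354 4.541
vertex -1.179 2.279 3.87
vertex -1.904 2.969 3.742
endloop
endfacet
facet normal -0.464 0.195 0.864
outer loop
vertex -2.595 1.619 4.349
vertex -1.929 2.354 4.541
vertex -2.779 2.562 4.038
endloop
endfacet
facet normal -0.695 -0.699 0.169
outer loop
vertex -2.256 1.091 3.558
vertex -2.595 1.619 4.349
vertex -2.981 1.781 3.43
endloop
endfacet
facet normal 0.162 -0.784 -0.599
outer loop
vertex -1.381 1.498 3.262
vertex -2.256 1.091 3.558
vertex -2.231 1.706 2.759
endloop
endfacet
facet normal 0.924 0.056 -0.378
outer loop
vertex -1.179 2.279 3.87
vertex -1.381 1.498 3.262
vertex -1.565 2.441 2.951
endloop
endfacet
facet normal -0.528 -0.330 0.782
outer loop
vertex 1.784 2.082 1.659
vertex 0.86 2.62 1.263
vertex 1.384 0.798 0.847
endloop
endfacet
facet normal 0.811 -0.472 0.347
outer loop
vertex 2.28 1.36 -0.483
vertex 1.784 2.082 1.659
vertex 1.384 0.798 0.847
endloop
endfacet
facet normal -0.527 -0.330 0.783
outer loop
vertex 1.384 0.798 0.847
vertex 0.86 2.62 1.263
vertex 0.46 1.336 0.452
endloop
endfacet
facet normal -0.255 -0.817 -0.517
outer loop
vertex 0.46 1.336 0.452
vertex 2.28 1.36 -0.483
vertex 1.384 0.798 0.847
endloop
endfacet
facet normal 0.254 0.817 0.517
outer loop
vertex 1.784 2.082 1.659
vertex 1.756 3.182 -0.067
vertex 0.86 2.62 1.263
endloop
endfacet
facet normal 0.811 -0.472 0.347
outer loop
vertex 2.68 2.644 0.328
vertex 1.784 2.082 1.659
vertex 2.28 1.36 -0.483
endloop
endfacet
facet normal 0.255 0.817 0.517
outer loop
vertex 2.68 2.644 0.328
vertex 1.756 3.182 -0.067
vertex 1.784 2.082 1.659
endloop
endfacet
facet normal -0.811 0.472 -0.347
outer loop
vertex 0.86 2.62 1.263
vertex 1.756 3.182 -0.067
vertex 0.46 1.336 0.452
endloop
endfacet
facet normal -0.255 -0.818 -0.517
outer loop
vertex 1.356 1.898 -0.879
vertex 2.28 1.36 -0.483
vertex 0.46 1.336 0.452
endloop
endfacet
facet normal -0.811 0.472 -0.347
outer loop
vertex 0.46 1.336 0.452
vertex 1.756 3.182 -0.067
vertex 1.356 1.898 -0.879
endloop
endfacet
facet normal 0.528 0.330 -0.783
outer loop
vertex 1.356 1.898 -0.879
vertex 2.68 2.644 0.328
vertex 2.28 1.36 -0.483
endloop
endfacet
facet normal 0.527 0.331 -0.783
outer loop
vertex 1.756 3.182 -0.067
vertex 2.68 2.644 0.328
vertex 1.356 1.898 -0.879
endloop
endfacet

endsolid


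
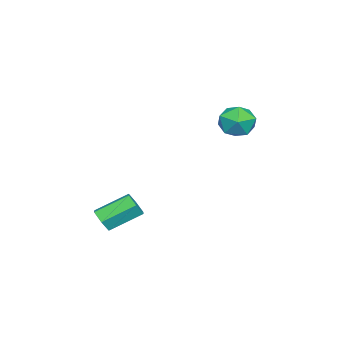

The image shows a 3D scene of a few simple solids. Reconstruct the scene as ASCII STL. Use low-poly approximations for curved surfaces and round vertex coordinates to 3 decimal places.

solid 
facet normal 0.498 -0.716 -0.490
outer loop
vertex 4.012 -1.711 -1.426
vertex 3.31 -2.024 -1.682
vertex 3.687 -1.459 -2.124
endloop
endfacet
facet normal 0.769 0.625 -0.132
outer loop
vertex 4.012 -1.711 -1.426
vertex 3.687 -1.459 -2.124
vertex 2.992 -0.244 -0.421
endloop
endfacet
facet normal 0.769 0.625 -0.132
outer loop
vertex 2.992 -0.244 -0.421
vertex 3.687 -1.459 -2.124
vertex 2.667 0.008 -1.119
endloop
endfacet
facet normal -0.498 0.716 0.490
outer loop
vertex 2.992 -0.244 -0.421
vertex 2.667 0.008 -1.119
vertex 2.29 -0.556 -0.678
endloop
endfacet
facet normal 0.498 -0.716 -0.490
outer loop
vertex 3.687 -1.459 -2.124
vertex 3.31 -2.024 -1.682
vertex 2.985 -1.772 -2.38
endloop
endfacet
facet normal 0.037 0.582 -0.812
outer loop
vertex 3.687 -1.459 -2.124
vertex 2.985 -1.772 -2.38
vertex 2.667 0.008 -1.119
endloop
endfacet
facet normal 0.039 0.582 -0.812
outer loop
vertex 2.667 0.008 -1.119
vertex 2.985 -1.772 -2.38
vertex 1.965 -0.304 -1.376
endloop
endfacet
facet normal -0.498 0.716 0.490
outer loop
vertex 2.667 0.008 -1.119
vertex 1.965 -0.304 -1.376
vertex 2.29 -0.556 -0.678
endloop
endfacet
facet normal 0.498 -0.716 -0.490
outer loop
vertex 2.985 -1.772 -2.38
vertex 3.31 -2.024 -1.682
vertex 2.608 -2.336 -1.939
endloop
endfacet
facet normal -0.732 -0.043 -0.680
outer loop
vertex 2.985 -1.772 -2.38
vertex 2.608 -2.336 -1.939
vertex 1.965 -0.304 -1.376
endloop
endfacet
facet normal -0.732 -0.043 -0.680
outer loop
vertex 1.965 -0.304 -1.376
vertex 2.608 -2.336 -1.939
vertex 1.588 -0.869 -0.934
endloop
endfacet
facet normal -0.498 0.716 0.490
outer loop
vertex 1.965 -0.304 -1.376
vertex 1.588 -0.869 -0.934
vertex 2.29 -0.556 -0.678
endloop
endfacet
facet normal 0.498 -0.716 -0.490
outer loop
vertex 2.608 -2.336 -1.939
vertex 3.31 -2.024 -1.682
vertex 2.933 -2.588 -1.241
endloop
endfacet
facet normal -0.769 -0.625 0.132
outer loop
vertex 2.608 -2.336 -1.939
vertex 2.933 -2.588 -1.241
vertex 1.588 -0.869 -0.934
endloop
endfacet
facet normal -0.769 -0.625 0.132
outer loop
vertex 1.588 -0.869 -0.934
vertex 2.933 -2.588 -1.241
vertex 1.913 -1.121 -0.236
endloop
endfacet
facet normal -0.498 0.716 0.490
outer loop
vertex 1.588 -0.869 -0.934
vertex 1.913 -1.121 -0.236
vertex 2.29 -0.556 -0.678
endloop
endfacet
facet normal 0.498 -0.716 -0.490
outer loop
vertex 2.933 -2.588 -1.241
vertex 3.31 -2.024 -1.682
vertex 3.635 -2.276 -0.984
endloop
endfacet
facet normal -0.038 -0.583 0.812
outer loop
vertex 2.933 -2.588 -1.241
vertex 3.635 -2.276 -0.984
vertex 1.913 -1.121 -0.236
endloop
endfacet
facet normal -0.037 -0.582 0.813
outer loop
vertex 1.913 -1.121 -0.236
vertex 3.635 -2.276 -0.984
vertex 2.615 -0.808 0.02
endloop
endfacet
facet normal -0.498 0.716 0.490
outer loop
vertex 1.913 -1.121 -0.236
vertex 2.615 -0.808 0.02
vertex 2.29 -0.556 -0.678
endloop
endfacet
facet normal 0.498 -0.716 -0.490
outer loop
vertex 3.635 -2.276 -0.984
vertex 3.31 -2.024 -1.682
vertex 4.012 -1.711 -1.426
endloop
endfacet
facet normal 0.732 0.044 0.680
outer loop
vertex 3.635 -2.276 -0.984
vertex 4.012 -1.711 -1.426
vertex 2.615 -0.808 0.02
endloop
endfacet
facet normal 0.732 0.043 0.680
outer loop
vertex 2.615 -0.808 0.02
vertex 4.012 -1.711 -1.426
vertex 2.992 -0.244 -0.421
endloop
endfacet
facet normal -0.498 0.716 0.490
outer loop
vertex 2.615 -0.808 0.02
vertex 2.992 -0.244 -0.421
vertex 2.29 -0.556 -0.678
endloop
endfacet
facet normal 0.403 0.594 0.696
outer loop
vertex -3.635 3.745 3.728
vertex -3.548 2.819 4.468
vertex -2.653 3.077 3.73
endloop
endfacet
facet normal 0.562 0.826 0.040
outer loop
vertex -3.635 3.745 3.728
vertex -2.653 3.077 3.73
vertex -3.119 3.444 2.701
endloop
endfacet
facet normal -0.050 0.951 -0.304
outer loop
vertex -3.635 3.745 3.728
vertex -3.119 3.444 2.701
vertex -4.302 3.414 2.802
endloop
endfacet
facet normal -0.588 0.797 0.139
outer loop
vertex -3.635 3.745 3.728
vertex -4.302 3.414 2.802
vertex -4.568 3.027 3.894
endloop
endfacet
facet normal -0.309 0.576 0.757
outer loop
vertex -3.635 3.745 3.728
vertex -4.568 3.027 3.894
vertex -3.548 2.819 4.468
endloop
endfacet
facet normal 0.904 0.303 -0.301
outer loop
vertex -3.119 3.444 2.701
vertex -2.653 3.077 3.73
vertex -2.712 2.333 2.806
endloop
endfacet
facet normal 0.647 -0.073 0.759
outer loop
vertex -2.653 3.077 3.73
vertex -3.548 2.819 4.468
vertex -2.978 1.946 3.898
endloop
endfacet
facet normal -0.504 -0.103 0.858
outer loop
vertex -3.548 2.819 4.468
vertex -4.568 3.027 3.894
vertex -4.161 1.916 3.999
endloop
endfacet
facet normal -0.957 0.254 -0.143
outer loop
vertex -4.568 3.027 3.894
vertex -4.302 3.414 2.802
vertex -4.627 2.283 2.97
endloop
endfacet
facet normal -0.086 0.505 -0.859
outer loop
vertex -4.302 3.414 2.802
vertex -3.119 3.444 2.701
vertex -3.732 2.541 2.232
endloop
endfacet
facet normal 0.588 -0.797 -0.139
outer loop
vertex -3.645 1.615 2.972
vertex -2.712 2.333 2.806
vertex -2.978 1.946 3.898
endloop
endfacet
facet normal 0.050 -0.951 0.304
outer loop
vertex -3.645 1.615 2.972
vertex -2.978 1.946 3.898
vertex -4.161 1.916 3.999
endloop
endfacet
facet normal -0.562 -0.826 -0.040
outer loop
vertex -3.645 1.615 2.972
vertex -4.161 1.916 3.999
vertex -4.627 2.283 2.97
endloop
endfacet
facet normal -0.403 -0.594 -0.696
outer loop
vertex -3.645 1.615 2.972
vertex -4.627 2.283 2.97
vertex -3.732 2.541 2.232
endloop
endfacet
facet normal 0.309 -0.576 -0.757
outer loop
vertex -3.645 1.615 2.972
vertex -3.732 2.541 2.232
vertex -2.712 2.333 2.806
endloop
endfacet
facet normal 0.957 -0.254 0.143
outer loop
vertex -2.978 1.946 3.898
vertex -2.712 2.333 2.806
vertex -2.653 3.077 3.73
endloop
endfacet
facet normal 0.086 -0.505 0.859
outer loop
vertex -4.161 1.916 3.999
vertex -2.978 1.946 3.898
vertex -3.548 2.819 4.468
endloop
endfacet
facet normal -0.904 -0.303 0.301
outer loop
vertex -4.627 2.283 2.97
vertex -4.161 1.916 3.999
vertex -4.568 3.027 3.894
endloop
endfacet
facet normal -0.647 0.073 -0.759
outer loop
vertex -3.732 2.541 2.232
vertex -4.627 2.283 2.97
vertex -4.302 3.414 2.802
endloop
endfacet
facet normal 0.504 0.103 -0.858
outer loop
vertex -2.712 2.333 2.806
vertex -3.732 2.541 2.232
vertex -3.119 3.444 2.701
endloop
endfacet

endsolid


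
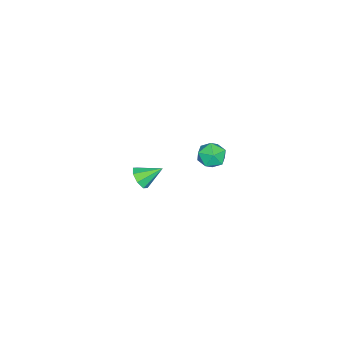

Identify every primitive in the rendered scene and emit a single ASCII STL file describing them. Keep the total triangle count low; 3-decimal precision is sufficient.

solid 
facet normal 0.054 0.431 0.901
outer loop
vertex 1.429 2.374 2.966
vertex 1.484 1.778 3.248
vertex 2.028 2.105 3.059
endloop
endfacet
facet normal 0.324 0.858 0.398
outer loop
vertex 1.429 2.374 2.966
vertex 2.028 2.105 3.059
vertex 1.89 2.42 2.492
endloop
endfacet
facet normal -0.187 0.979 -0.087
outer loop
vertex 1.429 2.374 2.966
vertex 1.89 2.42 2.492
vertex 1.262 2.286 2.331
endloop
endfacet
facet normal -0.772 0.625 0.116
outer loop
vertex 1.429 2.374 2.966
vertex 1.262 2.286 2.331
vertex 1.011 1.889 2.798
endloop
endfacet
facet normal -0.624 0.286 0.727
outer loop
vertex 1.429 2.374 2.966
vertex 1.011 1.889 2.798
vertex 1.484 1.778 3.248
endloop
endfacet
facet normal 0.857 0.509 0.074
outer loop
vertex 1.89 2.42 2.492
vertex 2.028 2.105 3.059
vertex 2.229 1.851 2.482
endloop
endfacet
facet normal 0.419 -0.182 0.890
outer loop
vertex 2.028 2.105 3.059
vertex 1.484 1.778 3.248
vertex 1.978 1.454 2.949
endloop
endfacet
facet normal -0.677 -0.414 0.609
outer loop
vertex 1.484 1.778 3.248
vertex 1.011 1.889 2.798
vertex 1.35 1.32 2.788
endloop
endfacet
facet normal -0.916 0.134 -0.378
outer loop
vertex 1.011 1.889 2.798
vertex 1.262 2.286 2.331
vertex 1.212 1.635 2.221
endloop
endfacet
facet normal 0.032 0.704 -0.710
outer loop
vertex 1.262 2.286 2.331
vertex 1.89 2.42 2.492
vertex 1.756 1.962 2.032
endloop
endfacet
facet normal 0.772 -0.625 -0.116
outer loop
vertex 1.811 1.366 2.314
vertex 2.229 1.851 2.482
vertex 1.978 1.454 2.949
endloop
endfacet
facet normal 0.187 -0.979 0.087
outer loop
vertex 1.811 1.366 2.314
vertex 1.978 1.454 2.949
vertex 1.35 1.32 2.788
endloop
endfacet
facet normal -0.324 -0.858 -0.398
outer loop
vertex 1.811 1.366 2.314
vertex 1.35 1.32 2.788
vertex 1.212 1.635 2.221
endloop
endfacet
facet normal -0.054 -0.431 -0.901
outer loop
vertex 1.811 1.366 2.314
vertex 1.212 1.635 2.221
vertex 1.756 1.962 2.032
endloop
endfacet
facet normal 0.624 -0.286 -0.727
outer loop
vertex 1.811 1.366 2.314
vertex 1.756 1.962 2.032
vertex 2.229 1.851 2.482
endloop
endfacet
facet normal 0.916 -0.134 0.378
outer loop
vertex 1.978 1.454 2.949
vertex 2.229 1.851 2.482
vertex 2.028 2.105 3.059
endloop
endfacet
facet normal -0.032 -0.704 0.710
outer loop
vertex 1.35 1.32 2.788
vertex 1.978 1.454 2.949
vertex 1.484 1.778 3.248
endloop
endfacet
facet normal -0.857 -0.509 -0.074
outer loop
vertex 1.212 1.635 2.221
vertex 1.35 1.32 2.788
vertex 1.011 1.889 2.798
endloop
endfacet
facet normal -0.419 0.182 -0.890
outer loop
vertex 1.756 1.962 2.032
vertex 1.212 1.635 2.221
vertex 1.262 2.286 2.331
endloop
endfacet
facet normal 0.677 0.414 -0.609
outer loop
vertex 2.229 1.851 2.482
vertex 1.756 1.962 2.032
vertex 1.89 2.42 2.492
endloop
endfacet
facet normal 0.362 -0.763 -0.536
outer loop
vertex -0.731 -2.297 -2.794
vertex -1.278 -2.397 -3.021
vertex -0.807 -2.061 -3.181
endloop
endfacet
facet normal 0.662 0.690 0.291
outer loop
vertex -0.731 -2.297 -2.794
vertex -0.807 -2.061 -3.181
vertex -1.682 -1.543 -2.419
endloop
endfacet
facet normal 0.360 -0.762 -0.539
outer loop
vertex -0.807 -2.061 -3.181
vertex -1.278 -2.397 -3.021
vertex -1.159 -2.021 -3.473
endloop
endfacet
facet normal 0.317 0.913 -0.257
outer loop
vertex -0.807 -2.061 -3.181
vertex -1.159 -2.021 -3.473
vertex -1.682 -1.543 -2.419
endloop
endfacet
facet normal 0.363 -0.761 -0.538
outer loop
vertex -1.159 -2.021 -3.473
vertex -1.278 -2.397 -3.021
vertex -1.58 -2.202 -3.501
endloop
endfacet
facet normal -0.309 0.799 -0.516
outer loop
vertex -1.159 -2.021 -3.473
vertex -1.58 -2.202 -3.501
vertex -1.682 -1.543 -2.419
endloop
endfacet
facet normal 0.360 -0.763 -0.537
outer loop
vertex -1.58 -2.202 -3.501
vertex -1.278 -2.397 -3.021
vertex -1.824 -2.496 -3.247
endloop
endfacet
facet normal -0.847 0.415 -0.333
outer loop
vertex -1.58 -2.202 -3.501
vertex -1.824 -2.496 -3.247
vertex -1.682 -1.543 -2.419
endloop
endfacet
facet normal 0.361 -0.762 -0.538
outer loop
vertex -1.824 -2.496 -3.247
vertex -1.278 -2.397 -3.021
vertex -1.749 -2.733 -2.861
endloop
endfacet
facet normal -0.983 -0.013 0.183
outer loop
vertex -1.824 -2.496 -3.247
vertex -1.749 -2.733 -2.861
vertex -1.682 -1.543 -2.419
endloop
endfacet
facet normal 0.362 -0.763 -0.536
outer loop
vertex -1.749 -2.733 -2.861
vertex -1.278 -2.397 -3.021
vertex -1.397 -2.772 -2.568
endloop
endfacet
facet normal -0.637 -0.237 0.734
outer loop
vertex -1.749 -2.733 -2.861
vertex -1.397 -2.772 -2.568
vertex -1.682 -1.543 -2.419
endloop
endfacet
facet normal 0.360 -0.763 -0.537
outer loop
vertex -1.397 -2.772 -2.568
vertex -1.278 -2.397 -3.021
vertex -0.975 -2.592 -2.541
endloop
endfacet
facet normal -0.011 -0.123 0.992
outer loop
vertex -1.397 -2.772 -2.568
vertex -0.975 -2.592 -2.541
vertex -1.682 -1.543 -2.419
endloop
endfacet
facet normal 0.362 -0.761 -0.538
outer loop
vertex -0.975 -2.592 -2.541
vertex -1.278 -2.397 -3.021
vertex -0.731 -2.297 -2.794
endloop
endfacet
facet normal 0.526 0.260 0.810
outer loop
vertex -0.975 -2.592 -2.541
vertex -0.731 -2.297 -2.794
vertex -1.682 -1.543 -2.419
endloop
endfacet

endsolid


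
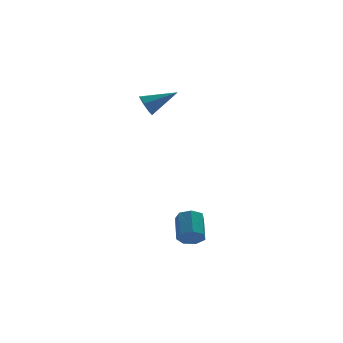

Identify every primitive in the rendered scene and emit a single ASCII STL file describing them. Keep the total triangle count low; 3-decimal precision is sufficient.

solid 
facet normal -0.907 0.059 -0.417
outer loop
vertex 0.355 2.829 2.648
vertex 0.058 2.408 3.234
vertex 0.133 3.183 3.18
endloop
endfacet
facet normal 0.552 0.782 -0.290
outer loop
vertex 0.355 2.829 2.648
vertex 0.133 3.183 3.18
vertex 1.862 2.292 4.066
endloop
endfacet
facet normal -0.907 0.059 -0.418
outer loop
vertex 0.133 3.183 3.18
vertex 0.058 2.408 3.234
vertex -0.146 2.954 3.753
endloop
endfacet
facet normal 0.215 0.866 0.451
outer loop
vertex 0.133 3.183 3.18
vertex -0.146 2.954 3.753
vertex 1.862 2.292 4.066
endloop
endfacet
facet normal -0.907 0.058 -0.418
outer loop
vertex -0.146 2.954 3.753
vertex 0.058 2.408 3.234
vertex -0.271 2.314 3.935
endloop
endfacet
facet normal -0.056 0.283 0.957
outer loop
vertex -0.146 2.954 3.753
vertex -0.271 2.314 3.935
vertex 1.862 2.292 4.066
endloop
endfacet
facet normal -0.907 0.060 -0.418
outer loop
vertex -0.271 2.314 3.935
vertex 0.058 2.408 3.234
vertex -0.149 1.745 3.589
endloop
endfacet
facet normal -0.057 -0.528 0.847
outer loop
vertex -0.271 2.314 3.935
vertex -0.149 1.745 3.589
vertex 1.862 2.292 4.066
endloop
endfacet
facet normal -0.906 0.059 -0.419
outer loop
vertex -0.149 1.745 3.589
vertex 0.058 2.408 3.234
vertex 0.13 1.676 2.976
endloop
endfacet
facet normal 0.212 -0.956 0.204
outer loop
vertex -0.149 1.745 3.589
vertex 0.13 1.676 2.976
vertex 1.862 2.292 4.066
endloop
endfacet
facet normal -0.907 0.058 -0.418
outer loop
vertex 0.13 1.676 2.976
vertex 0.058 2.408 3.234
vertex 0.354 2.158 2.557
endloop
endfacet
facet normal 0.549 -0.679 -0.488
outer loop
vertex 0.13 1.676 2.976
vertex 0.354 2.158 2.557
vertex 1.862 2.292 4.066
endloop
endfacet
facet normal -0.907 0.058 -0.418
outer loop
vertex 0.354 2.158 2.557
vertex 0.058 2.408 3.234
vertex 0.355 2.829 2.648
endloop
endfacet
facet normal 0.700 0.095 -0.708
outer loop
vertex 0.354 2.158 2.557
vertex 0.355 2.829 2.648
vertex 1.862 2.292 4.066
endloop
endfacet
facet normal -0.222 -0.796 -0.563
outer loop
vertex 0.871 -3.898 -4.92
vertex 0.49 -4.217 -4.318
vertex 0.213 -3.746 -4.875
endloop
endfacet
facet normal 0.074 0.562 -0.824
outer loop
vertex 0.871 -3.898 -4.92
vertex 0.213 -3.746 -4.875
vertex 1.25 -2.545 -3.963
endloop
endfacet
facet normal 0.074 0.562 -0.824
outer loop
vertex 1.25 -2.545 -3.963
vertex 0.213 -3.746 -4.875
vertex 0.592 -2.392 -3.918
endloop
endfacet
facet normal 0.224 0.796 0.563
outer loop
vertex 1.25 -2.545 -3.963
vertex 0.592 -2.392 -3.918
vertex 0.87 -2.863 -3.362
endloop
endfacet
facet normal -0.224 -0.796 -0.562
outer loop
vertex 0.213 -3.746 -4.875
vertex 0.49 -4.217 -4.318
vertex -0.236 -3.948 -4.41
endloop
endfacet
facet normal -0.714 0.526 -0.461
outer loop
vertex 0.213 -3.746 -4.875
vertex -0.236 -3.948 -4.41
vertex 0.592 -2.392 -3.918
endloop
endfacet
facet normal -0.715 0.526 -0.461
outer loop
vertex 0.592 -2.392 -3.918
vertex -0.236 -3.948 -4.41
vertex 0.143 -2.595 -3.454
endloop
endfacet
facet normal 0.222 0.796 0.563
outer loop
vertex 0.592 -2.392 -3.918
vertex 0.143 -2.595 -3.454
vertex 0.87 -2.863 -3.362
endloop
endfacet
facet normal -0.224 -0.796 -0.562
outer loop
vertex -0.236 -3.948 -4.41
vertex 0.49 -4.217 -4.318
vertex -0.138 -4.352 -3.877
endloop
endfacet
facet normal -0.964 0.094 0.249
outer loop
vertex -0.236 -3.948 -4.41
vertex -0.138 -4.352 -3.877
vertex 0.143 -2.595 -3.454
endloop
endfacet
facet normal -0.964 0.094 0.248
outer loop
vertex 0.143 -2.595 -3.454
vertex -0.138 -4.352 -3.877
vertex 0.241 -2.999 -2.92
endloop
endfacet
facet normal 0.223 0.797 0.562
outer loop
vertex 0.143 -2.595 -3.454
vertex 0.241 -2.999 -2.92
vertex 0.87 -2.863 -3.362
endloop
endfacet
facet normal -0.224 -0.796 -0.563
outer loop
vertex -0.138 -4.352 -3.877
vertex 0.49 -4.217 -4.318
vertex 0.433 -4.655 -3.676
endloop
endfacet
facet normal -0.488 -0.409 0.771
outer loop
vertex -0.138 -4.352 -3.877
vertex 0.433 -4.655 -3.676
vertex 0.241 -2.999 -2.92
endloop
endfacet
facet normal -0.488 -0.409 0.771
outer loop
vertex 0.241 -2.999 -2.92
vertex 0.433 -4.655 -3.676
vertex 0.812 -3.302 -2.719
endloop
endfacet
facet normal 0.224 0.795 0.563
outer loop
vertex 0.241 -2.999 -2.92
vertex 0.812 -3.302 -2.719
vertex 0.87 -2.863 -3.362
endloop
endfacet
facet normal -0.222 -0.796 -0.563
outer loop
vertex 0.433 -4.655 -3.676
vertex 0.49 -4.217 -4.318
vertex 1.047 -4.627 -3.958
endloop
endfacet
facet normal 0.355 -0.604 0.713
outer loop
vertex 0.433 -4.655 -3.676
vertex 1.047 -4.627 -3.958
vertex 0.812 -3.302 -2.719
endloop
endfacet
facet normal 0.356 -0.604 0.713
outer loop
vertex 0.812 -3.302 -2.719
vertex 1.047 -4.627 -3.958
vertex 1.427 -3.274 -3.002
endloop
endfacet
facet normal 0.223 0.796 0.563
outer loop
vertex 0.812 -3.302 -2.719
vertex 1.427 -3.274 -3.002
vertex 0.87 -2.863 -3.362
endloop
endfacet
facet normal -0.222 -0.796 -0.563
outer loop
vertex 1.047 -4.627 -3.958
vertex 0.49 -4.217 -4.318
vertex 1.242 -4.29 -4.512
endloop
endfacet
facet normal 0.931 -0.345 0.118
outer loop
vertex 1.047 -4.627 -3.958
vertex 1.242 -4.29 -4.512
vertex 1.427 -3.274 -3.002
endloop
endfacet
facet normal 0.931 -0.345 0.118
outer loop
vertex 1.427 -3.274 -3.002
vertex 1.242 -4.29 -4.512
vertex 1.622 -2.937 -3.556
endloop
endfacet
facet normal 0.223 0.796 0.563
outer loop
vertex 1.427 -3.274 -3.002
vertex 1.622 -2.937 -3.556
vertex 0.87 -2.863 -3.362
endloop
endfacet
facet normal -0.222 -0.796 -0.563
outer loop
vertex 1.242 -4.29 -4.512
vertex 0.49 -4.217 -4.318
vertex 0.871 -3.898 -4.92
endloop
endfacet
facet normal 0.806 0.174 -0.566
outer loop
vertex 1.242 -4.29 -4.512
vertex 0.871 -3.898 -4.92
vertex 1.622 -2.937 -3.556
endloop
endfacet
facet normal 0.805 0.175 -0.567
outer loop
vertex 1.622 -2.937 -3.556
vertex 0.871 -3.898 -4.92
vertex 1.25 -2.545 -3.963
endloop
endfacet
facet normal 0.223 0.796 0.562
outer loop
vertex 1.622 -2.937 -3.556
vertex 1.25 -2.545 -3.963
vertex 0.87 -2.863 -3.362
endloop
endfacet

endsolid


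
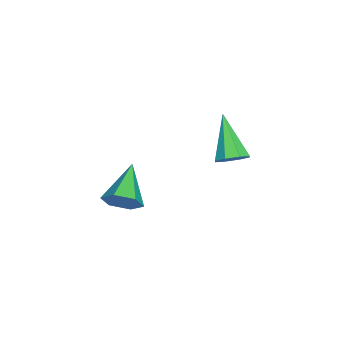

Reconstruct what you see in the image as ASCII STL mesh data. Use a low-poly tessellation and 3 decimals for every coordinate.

solid 
facet normal 0.683 0.289 -0.670
outer loop
vertex 0.639 0.503 3.199
vertex 0.15 0.692 2.782
vertex 0.5 0.992 3.268
endloop
endfacet
facet normal 0.441 -0.001 0.897
outer loop
vertex 0.639 0.503 3.199
vertex 0.5 0.992 3.268
vertex -1.19 0.128 4.098
endloop
endfacet
facet normal 0.684 0.289 -0.670
outer loop
vertex 0.5 0.992 3.268
vertex 0.15 0.692 2.782
vertex 0.156 1.305 3.052
endloop
endfacet
facet normal 0.069 0.617 0.784
outer loop
vertex 0.5 0.992 3.268
vertex 0.156 1.305 3.052
vertex -1.19 0.128 4.098
endloop
endfacet
facet normal 0.683 0.289 -0.671
outer loop
vertex 0.156 1.305 3.052
vertex 0.15 0.692 2.782
vertex -0.192 1.259 2.678
endloop
endfacet
facet normal -0.463 0.823 0.330
outer loop
vertex 0.156 1.305 3.052
vertex -0.192 1.259 2.678
vertex -1.19 0.128 4.098
endloop
endfacet
facet normal 0.682 0.288 -0.672
outer loop
vertex -0.192 1.259 2.678
vertex 0.15 0.692 2.782
vertex -0.34 0.88 2.365
endloop
endfacet
facet normal -0.845 0.495 -0.200
outer loop
vertex -0.192 1.259 2.678
vertex -0.34 0.88 2.365
vertex -1.19 0.128 4.098
endloop
endfacet
facet normal 0.682 0.288 -0.672
outer loop
vertex -0.34 0.88 2.365
vertex 0.15 0.692 2.782
vertex -0.201 0.392 2.297
endloop
endfacet
facet normal -0.852 -0.174 -0.493
outer loop
vertex -0.34 0.88 2.365
vertex -0.201 0.392 2.297
vertex -1.19 0.128 4.098
endloop
endfacet
facet normal 0.683 0.287 -0.672
outer loop
vertex -0.201 0.392 2.297
vertex 0.15 0.692 2.782
vertex 0.143 0.079 2.513
endloop
endfacet
facet normal -0.481 -0.790 -0.380
outer loop
vertex -0.201 0.392 2.297
vertex 0.143 0.079 2.513
vertex -1.19 0.128 4.098
endloop
endfacet
facet normal 0.684 0.287 -0.671
outer loop
vertex 0.143 0.079 2.513
vertex 0.15 0.692 2.782
vertex 0.491 0.125 2.887
endloop
endfacet
facet normal 0.052 -0.996 0.074
outer loop
vertex 0.143 0.079 2.513
vertex 0.491 0.125 2.887
vertex -1.19 0.128 4.098
endloop
endfacet
facet normal 0.683 0.287 -0.671
outer loop
vertex 0.491 0.125 2.887
vertex 0.15 0.692 2.782
vertex 0.639 0.503 3.199
endloop
endfacet
facet normal 0.434 -0.668 0.604
outer loop
vertex 0.491 0.125 2.887
vertex 0.639 0.503 3.199
vertex -1.19 0.128 4.098
endloop
endfacet
facet normal 0.893 -0.035 -0.449
outer loop
vertex -0.475 -3.754 -0.561
vertex -0.824 -3.512 -1.274
vertex -0.534 -2.946 -0.741
endloop
endfacet
facet normal 0.090 0.223 0.971
outer loop
vertex -0.475 -3.754 -0.561
vertex -0.534 -2.946 -0.741
vertex -2.476 -3.448 -0.446
endloop
endfacet
facet normal 0.893 -0.035 -0.449
outer loop
vertex -0.534 -2.946 -0.741
vertex -0.824 -3.512 -1.274
vertex -0.883 -2.704 -1.454
endloop
endfacet
facet normal -0.174 0.903 0.392
outer loop
vertex -0.534 -2.946 -0.741
vertex -0.883 -2.704 -1.454
vertex -2.476 -3.448 -0.446
endloop
endfacet
facet normal 0.894 -0.034 -0.447
outer loop
vertex -0.883 -2.704 -1.454
vertex -0.824 -3.512 -1.274
vertex -1.172 -3.269 -1.988
endloop
endfacet
facet normal -0.588 0.694 -0.416
outer loop
vertex -0.883 -2.704 -1.454
vertex -1.172 -3.269 -1.988
vertex -2.476 -3.448 -0.446
endloop
endfacet
facet normal 0.894 -0.034 -0.447
outer loop
vertex -1.172 -3.269 -1.988
vertex -0.824 -3.512 -1.274
vertex -1.113 -4.078 -1.808
endloop
endfacet
facet normal -0.737 -0.198 -0.646
outer loop
vertex -1.172 -3.269 -1.988
vertex -1.113 -4.078 -1.808
vertex -2.476 -3.448 -0.446
endloop
endfacet
facet normal 0.894 -0.034 -0.448
outer loop
vertex -1.113 -4.078 -1.808
vertex -0.824 -3.512 -1.274
vertex -0.765 -4.32 -1.095
endloop
endfacet
facet normal -0.473 -0.878 -0.067
outer loop
vertex -1.113 -4.078 -1.808
vertex -0.765 -4.32 -1.095
vertex -2.476 -3.448 -0.446
endloop
endfacet
facet normal 0.893 -0.034 -0.449
outer loop
vertex -0.765 -4.32 -1.095
vertex -0.824 -3.512 -1.274
vertex -0.475 -3.754 -0.561
endloop
endfacet
facet normal -0.060 -0.669 0.741
outer loop
vertex -0.765 -4.32 -1.095
vertex -0.475 -3.754 -0.561
vertex -2.476 -3.448 -0.446
endloop
endfacet

endsolid


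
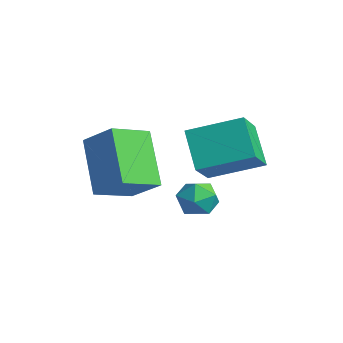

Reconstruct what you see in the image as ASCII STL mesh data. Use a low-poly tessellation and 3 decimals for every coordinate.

solid 
facet normal -0.407 -0.496 0.767
outer loop
vertex 0.783 -1.697 -3.19
vertex 1.203 -2.247 -3.323
vertex 1.415 -1.739 -2.882
endloop
endfacet
facet normal -0.417 0.208 0.885
outer loop
vertex 0.783 -1.697 -3.19
vertex 1.415 -1.739 -2.882
vertex 1.186 -1.122 -3.135
endloop
endfacet
facet normal -0.782 0.514 0.353
outer loop
vertex 0.783 -1.697 -3.19
vertex 1.186 -1.122 -3.135
vertex 0.833 -1.249 -3.731
endloop
endfacet
facet normal -0.996 -0.000 -0.092
outer loop
vertex 0.783 -1.697 -3.19
vertex 0.833 -1.249 -3.731
vertex 0.844 -1.944 -3.847
endloop
endfacet
facet normal -0.765 -0.623 0.163
outer loop
vertex 0.783 -1.697 -3.19
vertex 0.844 -1.944 -3.847
vertex 1.203 -2.247 -3.323
endloop
endfacet
facet normal 0.255 0.446 0.858
outer loop
vertex 1.186 -1.122 -3.135
vertex 1.415 -1.739 -2.882
vertex 1.856 -1.316 -3.233
endloop
endfacet
facet normal 0.272 -0.693 0.667
outer loop
vertex 1.415 -1.739 -2.882
vertex 1.203 -2.247 -3.323
vertex 1.867 -2.011 -3.349
endloop
endfacet
facet normal -0.306 -0.900 -0.311
outer loop
vertex 1.203 -2.247 -3.323
vertex 0.844 -1.944 -3.847
vertex 1.514 -2.138 -3.945
endloop
endfacet
facet normal -0.681 0.110 -0.724
outer loop
vertex 0.844 -1.944 -3.847
vertex 0.833 -1.249 -3.731
vertex 1.285 -1.521 -4.198
endloop
endfacet
facet normal -0.335 0.942 -0.002
outer loop
vertex 0.833 -1.249 -3.731
vertex 1.186 -1.122 -3.135
vertex 1.497 -1.013 -3.757
endloop
endfacet
facet normal 0.996 0.000 0.092
outer loop
vertex 1.917 -1.563 -3.89
vertex 1.856 -1.316 -3.233
vertex 1.867 -2.011 -3.349
endloop
endfacet
facet normal 0.782 -0.514 -0.353
outer loop
vertex 1.917 -1.563 -3.89
vertex 1.867 -2.011 -3.349
vertex 1.514 -2.138 -3.945
endloop
endfacet
facet normal 0.417 -0.208 -0.885
outer loop
vertex 1.917 -1.563 -3.89
vertex 1.514 -2.138 -3.945
vertex 1.285 -1.521 -4.198
endloop
endfacet
facet normal 0.407 0.496 -0.767
outer loop
vertex 1.917 -1.563 -3.89
vertex 1.285 -1.521 -4.198
vertex 1.497 -1.013 -3.757
endloop
endfacet
facet normal 0.765 0.623 -0.163
outer loop
vertex 1.917 -1.563 -3.89
vertex 1.497 -1.013 -3.757
vertex 1.856 -1.316 -3.233
endloop
endfacet
facet normal 0.681 -0.110 0.724
outer loop
vertex 1.867 -2.011 -3.349
vertex 1.856 -1.316 -3.233
vertex 1.415 -1.739 -2.882
endloop
endfacet
facet normal 0.335 -0.942 0.002
outer loop
vertex 1.514 -2.138 -3.945
vertex 1.867 -2.011 -3.349
vertex 1.203 -2.247 -3.323
endloop
endfacet
facet normal -0.255 -0.446 -0.858
outer loop
vertex 1.285 -1.521 -4.198
vertex 1.514 -2.138 -3.945
vertex 0.844 -1.944 -3.847
endloop
endfacet
facet normal -0.272 0.693 -0.667
outer loop
vertex 1.497 -1.013 -3.757
vertex 1.285 -1.521 -4.198
vertex 0.833 -1.249 -3.731
endloop
endfacet
facet normal 0.306 0.900 0.311
outer loop
vertex 1.856 -1.316 -3.233
vertex 1.497 -1.013 -3.757
vertex 1.186 -1.122 -3.135
endloop
endfacet
facet normal -0.515 0.590 -0.622
outer loop
vertex 0.662 -1.272 -1.551
vertex 1.537 0.102 -0.971
vertex 1.679 -1.481 -2.592
endloop
endfacet
facet normal -0.506 -0.795 -0.335
outer loop
vertex 2.343 -2.242 -1.789
vertex 0.662 -1.272 -1.551
vertex 1.679 -1.481 -2.592
endloop
endfacet
facet normal -0.515 0.591 -0.622
outer loop
vertex 1.679 -1.481 -2.592
vertex 1.537 0.102 -0.971
vertex 2.555 -0.106 -2.011
endloop
endfacet
facet normal 0.692 -0.142 -0.707
outer loop
vertex 2.555 -0.106 -2.011
vertex 2.343 -2.242 -1.789
vertex 1.679 -1.481 -2.592
endloop
endfacet
facet normal -0.692 0.142 0.707
outer loop
vertex 0.662 -1.272 -1.551
vertex 2.201 -0.659 -0.168
vertex 1.537 0.102 -0.971
endloop
endfacet
facet normal -0.506 -0.794 -0.336
outer loop
vertex 1.325 -2.034 -0.749
vertex 0.662 -1.272 -1.551
vertex 2.343 -2.242 -1.789
endloop
endfacet
facet normal -0.692 0.142 0.707
outer loop
vertex 1.325 -2.034 -0.749
vertex 2.201 -0.659 -0.168
vertex 0.662 -1.272 -1.551
endloop
endfacet
facet normal 0.505 0.795 0.336
outer loop
vertex 1.537 0.102 -0.971
vertex 2.201 -0.659 -0.168
vertex 2.555 -0.106 -2.011
endloop
endfacet
facet normal 0.692 -0.142 -0.707
outer loop
vertex 3.218 -0.868 -1.209
vertex 2.343 -2.242 -1.789
vertex 2.555 -0.106 -2.011
endloop
endfacet
facet normal 0.507 0.794 0.336
outer loop
vertex 2.555 -0.106 -2.011
vertex 2.201 -0.659 -0.168
vertex 3.218 -0.868 -1.209
endloop
endfacet
facet normal 0.515 -0.590 0.622
outer loop
vertex 3.218 -0.868 -1.209
vertex 1.325 -2.034 -0.749
vertex 2.343 -2.242 -1.789
endloop
endfacet
facet normal 0.515 -0.591 0.621
outer loop
vertex 2.201 -0.659 -0.168
vertex 1.325 -2.034 -0.749
vertex 3.218 -0.868 -1.209
endloop
endfacet
facet normal -0.669 0.170 0.724
outer loop
vertex -0.612 -4.23 -1.455
vertex 0.337 -3.795 -0.68
vertex -0.808 -2.942 -1.939
endloop
endfacet
facet normal -0.730 -0.335 -0.596
outer loop
vertex 0.543 -3.285 -3.4
vertex -0.612 -4.23 -1.455
vertex -0.808 -2.942 -1.939
endloop
endfacet
facet normal -0.669 0.170 0.724
outer loop
vertex -0.808 -2.942 -1.939
vertex 0.337 -3.795 -0.68
vertex 0.141 -2.506 -1.164
endloop
endfacet
facet normal -0.141 0.927 -0.348
outer loop
vertex 0.141 -2.506 -1.164
vertex 0.543 -3.285 -3.4
vertex -0.808 -2.942 -1.939
endloop
endfacet
facet normal 0.141 -0.927 0.348
outer loop
vertex -0.612 -4.23 -1.455
vertex 1.688 -4.138 -2.141
vertex 0.337 -3.795 -0.68
endloop
endfacet
facet normal -0.730 -0.335 -0.596
outer loop
vertex 0.739 -4.574 -2.916
vertex -0.612 -4.23 -1.455
vertex 0.543 -3.285 -3.4
endloop
endfacet
facet normal 0.141 -0.927 0.349
outer loop
vertex 0.739 -4.574 -2.916
vertex 1.688 -4.138 -2.141
vertex -0.612 -4.23 -1.455
endloop
endfacet
facet normal 0.730 0.335 0.596
outer loop
vertex 0.337 -3.795 -0.68
vertex 1.688 -4.138 -2.141
vertex 0.141 -2.506 -1.164
endloop
endfacet
facet normal -0.141 0.927 -0.348
outer loop
vertex 1.492 -2.85 -2.625
vertex 0.543 -3.285 -3.4
vertex 0.141 -2.506 -1.164
endloop
endfacet
facet normal 0.730 0.335 0.596
outer loop
vertex 0.141 -2.506 -1.164
vertex 1.688 -4.138 -2.141
vertex 1.492 -2.85 -2.625
endloop
endfacet
facet normal 0.669 -0.170 -0.724
outer loop
vertex 1.492 -2.85 -2.625
vertex 0.739 -4.574 -2.916
vertex 0.543 -3.285 -3.4
endloop
endfacet
facet normal 0.669 -0.170 -0.724
outer loop
vertex 1.688 -4.138 -2.141
vertex 0.739 -4.574 -2.916
vertex 1.492 -2.85 -2.625
endloop
endfacet

endsolid


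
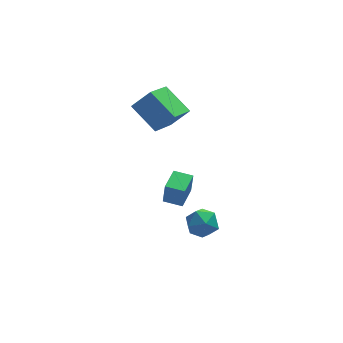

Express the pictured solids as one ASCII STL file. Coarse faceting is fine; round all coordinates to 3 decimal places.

solid 
facet normal 0.238 0.489 0.839
outer loop
vertex -1.835 0.512 -2.624
vertex -2.242 -0.036 -2.189
vertex -1.456 -0.148 -2.347
endloop
endfacet
facet normal 0.745 0.572 0.343
outer loop
vertex -1.835 0.512 -2.624
vertex -1.456 -0.148 -2.347
vertex -1.312 0.116 -3.099
endloop
endfacet
facet normal 0.444 0.865 -0.233
outer loop
vertex -1.835 0.512 -2.624
vertex -1.312 0.116 -3.099
vertex -2.009 0.391 -3.405
endloop
endfacet
facet normal -0.249 0.964 -0.094
outer loop
vertex -1.835 0.512 -2.624
vertex -2.009 0.391 -3.405
vertex -2.584 0.297 -2.843
endloop
endfacet
facet normal -0.376 0.731 0.569
outer loop
vertex -1.835 0.512 -2.624
vertex -2.584 0.297 -2.843
vertex -2.242 -0.036 -2.189
endloop
endfacet
facet normal 0.984 -0.075 0.162
outer loop
vertex -1.312 0.116 -3.099
vertex -1.456 -0.148 -2.347
vertex -1.396 -0.677 -2.957
endloop
endfacet
facet normal 0.164 -0.210 0.964
outer loop
vertex -1.456 -0.148 -2.347
vertex -2.242 -0.036 -2.189
vertex -1.971 -0.771 -2.395
endloop
endfacet
facet normal -0.830 0.182 0.527
outer loop
vertex -2.242 -0.036 -2.189
vertex -2.584 0.297 -2.843
vertex -2.668 -0.496 -2.701
endloop
endfacet
facet normal -0.625 0.558 -0.546
outer loop
vertex -2.584 0.297 -2.843
vertex -2.009 0.391 -3.405
vertex -2.524 -0.232 -3.453
endloop
endfacet
facet normal 0.496 0.399 -0.771
outer loop
vertex -2.009 0.391 -3.405
vertex -1.312 0.116 -3.099
vertex -1.738 -0.344 -3.611
endloop
endfacet
facet normal 0.249 -0.964 0.094
outer loop
vertex -2.145 -0.892 -3.176
vertex -1.396 -0.677 -2.957
vertex -1.971 -0.771 -2.395
endloop
endfacet
facet normal -0.444 -0.865 0.233
outer loop
vertex -2.145 -0.892 -3.176
vertex -1.971 -0.771 -2.395
vertex -2.668 -0.496 -2.701
endloop
endfacet
facet normal -0.745 -0.572 -0.343
outer loop
vertex -2.145 -0.892 -3.176
vertex -2.668 -0.496 -2.701
vertex -2.524 -0.232 -3.453
endloop
endfacet
facet normal -0.238 -0.489 -0.839
outer loop
vertex -2.145 -0.892 -3.176
vertex -2.524 -0.232 -3.453
vertex -1.738 -0.344 -3.611
endloop
endfacet
facet normal 0.376 -0.731 -0.569
outer loop
vertex -2.145 -0.892 -3.176
vertex -1.738 -0.344 -3.611
vertex -1.396 -0.677 -2.957
endloop
endfacet
facet normal 0.625 -0.558 0.546
outer loop
vertex -1.971 -0.771 -2.395
vertex -1.396 -0.677 -2.957
vertex -1.456 -0.148 -2.347
endloop
endfacet
facet normal -0.496 -0.399 0.771
outer loop
vertex -2.668 -0.496 -2.701
vertex -1.971 -0.771 -2.395
vertex -2.242 -0.036 -2.189
endloop
endfacet
facet normal -0.984 0.075 -0.162
outer loop
vertex -2.524 -0.232 -3.453
vertex -2.668 -0.496 -2.701
vertex -2.584 0.297 -2.843
endloop
endfacet
facet normal -0.164 0.210 -0.964
outer loop
vertex -1.738 -0.344 -3.611
vertex -2.524 -0.232 -3.453
vertex -2.009 0.391 -3.405
endloop
endfacet
facet normal 0.830 -0.182 -0.527
outer loop
vertex -1.396 -0.677 -2.957
vertex -1.738 -0.344 -3.611
vertex -1.312 0.116 -3.099
endloop
endfacet
facet normal -0.500 -0.866 -0.014
outer loop
vertex -3.184 -2.201 1.395
vertex -3.9 -1.789 1.475
vertex -3.26 -2.141 0.39
endloop
endfacet
facet normal 0.863 -0.497 -0.095
outer loop
vertex -2.7 -1.171 0.405
vertex -3.184 -2.201 1.395
vertex -3.26 -2.141 0.39
endloop
endfacet
facet normal -0.501 -0.865 -0.015
outer loop
vertex -3.26 -2.141 0.39
vertex -3.9 -1.789 1.475
vertex -3.976 -1.728 0.469
endloop
endfacet
facet normal -0.076 0.059 -0.995
outer loop
vertex -3.976 -1.728 0.469
vertex -2.7 -1.171 0.405
vertex -3.26 -2.141 0.39
endloop
endfacet
facet normal 0.077 -0.060 0.995
outer loop
vertex -3.184 -2.201 1.395
vertex -3.34 -0.819 1.49
vertex -3.9 -1.789 1.475
endloop
endfacet
facet normal 0.863 -0.497 -0.095
outer loop
vertex -2.624 -1.232 1.411
vertex -3.184 -2.201 1.395
vertex -2.7 -1.171 0.405
endloop
endfacet
facet normal 0.075 -0.060 0.995
outer loop
vertex -2.624 -1.232 1.411
vertex -3.34 -0.819 1.49
vertex -3.184 -2.201 1.395
endloop
endfacet
facet normal -0.863 0.497 0.095
outer loop
vertex -3.9 -1.789 1.475
vertex -3.34 -0.819 1.49
vertex -3.976 -1.728 0.469
endloop
endfacet
facet normal -0.076 0.061 -0.995
outer loop
vertex -3.416 -0.759 0.485
vertex -2.7 -1.171 0.405
vertex -3.976 -1.728 0.469
endloop
endfacet
facet normal -0.863 0.497 0.095
outer loop
vertex -3.976 -1.728 0.469
vertex -3.34 -0.819 1.49
vertex -3.416 -0.759 0.485
endloop
endfacet
facet normal 0.500 0.866 0.015
outer loop
vertex -3.416 -0.759 0.485
vertex -2.624 -1.232 1.411
vertex -2.7 -1.171 0.405
endloop
endfacet
facet normal 0.501 0.865 0.014
outer loop
vertex -3.34 -0.819 1.49
vertex -2.624 -1.232 1.411
vertex -3.416 -0.759 0.485
endloop
endfacet
facet normal -0.493 0.695 0.524
outer loop
vertex -4.274 3.387 2.226
vertex -3.448 3.369 3.026
vertex -3.31 4.797 1.264
endloop
endfacet
facet normal -0.718 0.016 -0.696
outer loop
vertex -2.512 3.671 0.414
vertex -4.274 3.387 2.226
vertex -3.31 4.797 1.264
endloop
endfacet
facet normal -0.492 0.695 0.525
outer loop
vertex -3.31 4.797 1.264
vertex -3.448 3.369 3.026
vertex -2.484 4.778 2.063
endloop
endfacet
facet normal 0.492 0.719 -0.491
outer loop
vertex -2.484 4.778 2.063
vertex -2.512 3.671 0.414
vertex -3.31 4.797 1.264
endloop
endfacet
facet normal -0.491 -0.719 0.491
outer loop
vertex -4.274 3.387 2.226
vertex -2.65 2.243 2.176
vertex -3.448 3.369 3.026
endloop
endfacet
facet normal -0.718 0.016 -0.696
outer loop
vertex -3.476 2.262 1.377
vertex -4.274 3.387 2.226
vertex -2.512 3.671 0.414
endloop
endfacet
facet normal -0.492 -0.719 0.491
outer loop
vertex -3.476 2.262 1.377
vertex -2.65 2.243 2.176
vertex -4.274 3.387 2.226
endloop
endfacet
facet normal 0.718 -0.016 0.696
outer loop
vertex -3.448 3.369 3.026
vertex -2.65 2.243 2.176
vertex -2.484 4.778 2.063
endloop
endfacet
facet normal 0.491 0.719 -0.491
outer loop
vertex -1.686 3.653 1.214
vertex -2.512 3.671 0.414
vertex -2.484 4.778 2.063
endloop
endfacet
facet normal 0.718 -0.016 0.696
outer loop
vertex -2.484 4.778 2.063
vertex -2.65 2.243 2.176
vertex -1.686 3.653 1.214
endloop
endfacet
facet normal 0.492 -0.695 -0.524
outer loop
vertex -1.686 3.653 1.214
vertex -3.476 2.262 1.377
vertex -2.512 3.671 0.414
endloop
endfacet
facet normal 0.492 -0.695 -0.525
outer loop
vertex -2.65 2.243 2.176
vertex -3.476 2.262 1.377
vertex -1.686 3.653 1.214
endloop
endfacet

endsolid
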